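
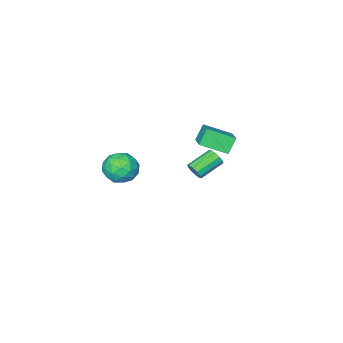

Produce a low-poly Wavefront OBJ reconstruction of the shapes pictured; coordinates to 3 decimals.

v -1.04 -1.318 3.198
v -1.679 -1.42 4.136
v -2.198 -0.221 2.528
v -2.838 -0.324 3.466
v -0.202 0.004 3.914
v -0.842 -0.099 4.852
v -1.361 1.1 3.244
v -2 0.998 4.182
v -2.525 -3.179 -1.231
v -2.276 -2.995 -0.705
v -3.807 -2.877 -0.023
v -4.055 -3.061 -0.549
v -2.346 -2.69 -0.915
v -3.876 -2.571 -0.232
v -2.484 -2.571 -1.245
v -4.014 -2.452 -0.563
v -2.637 -2.685 -1.57
v -4.168 -2.566 -0.887
v -2.748 -2.987 -1.765
v -4.279 -2.868 -1.083
v -2.773 -3.363 -1.757
v -4.304 -3.245 -1.075
v -2.704 -3.669 -1.548
v -4.234 -3.55 -0.865
v -2.566 -3.788 -1.217
v -4.096 -3.669 -0.535
v -2.412 -3.674 -0.893
v -3.943 -3.555 -0.21
v -2.301 -3.372 -0.697
v -3.832 -3.253 -0.015
v 3.048 -1.068 3.155
v 4.001 -0.626 3.371
v 3.839 -2.534 2.669
v 4.792 -2.092 2.885
v 4.118 -2.328 3.684
v 3.629 -1.422 3.985
v 4.211 -1.738 2.055
v 3.722 -0.832 2.356
v 4.72 -1.039 2.691
v 4.662 -1.404 3.697
v 3.178 -1.756 2.343
v 3.12 -2.121 3.349
v 3.455 -0.718 3.306
v 4.385 -2.442 2.734
v 3.989 -2.581 3.204
v 4.549 -2.321 3.331
v 3.236 -1.187 3.667
v 3.796 -0.926 3.793
v 3.865 -1.927 3.978
v 4.044 -2.234 2.247
v 4.604 -1.973 2.373
v 3.291 -0.839 2.709
v 3.851 -0.579 2.836
v 3.975 -1.233 2.062
v 4.438 -0.701 3.033
v 4.903 -1.563 2.747
v 4.561 -1.355 2.259
v 4.274 -0.822 2.436
v 4.404 -0.916 3.624
v 4.869 -1.777 3.339
v 4.472 -1.917 3.809
v 4.185 -1.384 3.985
v 4.826 -1.159 3.225
v 2.971 -1.383 2.701
v 3.436 -2.244 2.416
v 3.655 -1.776 2.055
v 3.368 -1.243 2.231
v 2.937 -1.597 3.293
v 3.402 -2.459 3.007
v 3.566 -2.338 3.604
v 3.279 -1.805 3.781
v 3.014 -2.001 2.815
f 2 4 1
f 5 2 1
f 1 4 3
f 3 5 1
f 2 8 4
f 6 2 5
f 6 8 2
f 4 8 3
f 7 5 3
f 3 8 7
f 7 6 5
f 8 6 7
f 10 9 13
f 10 13 11
f 11 13 14
f 11 14 12
f 13 9 15
f 13 15 14
f 14 15 16
f 14 16 12
f 15 9 17
f 15 17 16
f 16 17 18
f 16 18 12
f 17 9 19
f 17 19 18
f 18 19 20
f 18 20 12
f 19 9 21
f 19 21 20
f 20 21 22
f 20 22 12
f 21 9 23
f 21 23 22
f 22 23 24
f 22 24 12
f 23 9 25
f 23 25 24
f 24 25 26
f 24 26 12
f 25 9 27
f 25 27 26
f 26 27 28
f 26 28 12
f 27 9 29
f 27 29 28
f 28 29 30
f 28 30 12
f 29 9 10
f 29 10 30
f 30 10 11
f 30 11 12
f 31 68 47
f 68 42 71
f 47 71 36
f 68 71 47
f 31 47 43
f 47 36 48
f 43 48 32
f 47 48 43
f 31 43 52
f 43 32 53
f 52 53 38
f 43 53 52
f 31 52 64
f 52 38 67
f 64 67 41
f 52 67 64
f 31 64 68
f 64 41 72
f 68 72 42
f 64 72 68
f 32 48 59
f 48 36 62
f 59 62 40
f 48 62 59
f 36 71 49
f 71 42 70
f 49 70 35
f 71 70 49
f 42 72 69
f 72 41 65
f 69 65 33
f 72 65 69
f 41 67 66
f 67 38 54
f 66 54 37
f 67 54 66
f 38 53 58
f 53 32 55
f 58 55 39
f 53 55 58
f 34 60 46
f 60 40 61
f 46 61 35
f 60 61 46
f 34 46 44
f 46 35 45
f 44 45 33
f 46 45 44
f 34 44 51
f 44 33 50
f 51 50 37
f 44 50 51
f 34 51 56
f 51 37 57
f 56 57 39
f 51 57 56
f 34 56 60
f 56 39 63
f 60 63 40
f 56 63 60
f 35 61 49
f 61 40 62
f 49 62 36
f 61 62 49
f 33 45 69
f 45 35 70
f 69 70 42
f 45 70 69
f 37 50 66
f 50 33 65
f 66 65 41
f 50 65 66
f 39 57 58
f 57 37 54
f 58 54 38
f 57 54 58
f 40 63 59
f 63 39 55
f 59 55 32
f 63 55 59



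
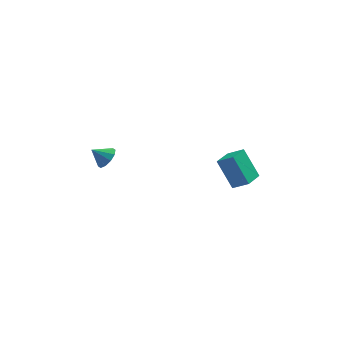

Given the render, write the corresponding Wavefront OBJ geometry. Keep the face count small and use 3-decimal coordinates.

v 4.218 0.416 -1.66
v 3.428 1.332 -0.042
v 3.361 0.825 -2.31
v 2.572 1.741 -0.692
v 4.948 1.519 -1.928
v 4.159 2.435 -0.31
v 4.092 1.928 -2.578
v 3.302 2.844 -0.96
v -3.546 1.73 0.058
v -3.121 1.4 0.595
v -4.374 1.81 0.762
v -3.054 1.864 0.621
v -3.175 2.277 0.432
v -3.437 2.481 0.1
v -3.741 2.398 -0.248
v -3.971 2.06 -0.479
v -4.038 1.595 -0.505
v -3.917 1.183 -0.317
v -3.655 0.979 0.015
v -3.351 1.062 0.364
f 2 4 1
f 5 2 1
f 1 4 3
f 3 5 1
f 2 8 4
f 6 2 5
f 6 8 2
f 4 8 3
f 7 5 3
f 3 8 7
f 7 6 5
f 8 6 7
f 10 9 12
f 10 12 11
f 12 9 13
f 12 13 11
f 13 9 14
f 13 14 11
f 14 9 15
f 14 15 11
f 15 9 16
f 15 16 11
f 16 9 17
f 16 17 11
f 17 9 18
f 17 18 11
f 18 9 19
f 18 19 11
f 19 9 20
f 19 20 11
f 20 9 10
f 20 10 11



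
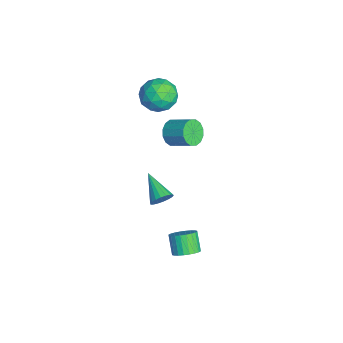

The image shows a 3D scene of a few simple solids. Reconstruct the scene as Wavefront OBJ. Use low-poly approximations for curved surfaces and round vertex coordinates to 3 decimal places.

v 0.829 0.566 -2.297
v 1.195 0.168 -1.823
v -0.829 0.034 -1.463
v 1.177 0.452 -1.677
v 1.09 0.76 -1.655
v 0.951 1.029 -1.759
v 0.787 1.206 -1.97
v 0.632 1.257 -2.246
v 0.516 1.171 -2.532
v 0.462 0.965 -2.771
v 0.48 0.68 -2.917
v 0.567 0.373 -2.939
v 0.706 0.103 -2.835
v 0.87 -0.074 -2.624
v 1.025 -0.125 -2.348
v 1.141 -0.038 -2.062
v 4.112 1.42 -3.836
v 4.593 0.907 -3.435
v 3.748 0.846 -2.502
v 3.268 1.36 -2.904
v 4.694 1.185 -3.324
v 3.849 1.124 -2.392
v 4.707 1.499 -3.292
v 3.862 1.438 -2.36
v 4.63 1.801 -3.343
v 3.785 1.741 -2.41
v 4.473 2.045 -3.469
v 3.629 1.985 -2.536
v 4.262 2.194 -3.65
v 3.417 2.134 -2.718
v 4.028 2.226 -3.861
v 3.183 2.165 -2.928
v 3.807 2.134 -4.067
v 2.962 2.074 -3.134
v 3.632 1.934 -4.238
v 2.787 1.873 -3.305
v 3.531 1.656 -4.348
v 2.686 1.595 -3.416
v 3.518 1.342 -4.38
v 2.673 1.281 -3.448
v 3.595 1.039 -4.33
v 2.75 0.979 -3.397
v 3.751 0.795 -4.204
v 2.907 0.735 -3.271
v 3.963 0.646 -4.022
v 3.118 0.586 -3.09
v 4.197 0.615 -3.812
v 3.352 0.554 -2.879
v 4.418 0.706 -3.606
v 3.573 0.646 -2.673
v -3.318 1.907 3.674
v -2.679 1.688 4.639
v -2.861 0.192 2.981
v -2.222 -0.027 3.946
v -3.396 0.035 4.018
v -3.678 1.095 4.447
v -1.862 0.785 3.173
v -2.144 1.845 3.602
v -1.779 0.994 4.329
v -2.727 0.53 4.852
v -2.813 1.35 2.768
v -3.761 0.886 3.291
v -3.039 1.948 4.217
v -2.501 -0.068 3.403
v -3.191 -0.032 3.445
v -2.816 -0.161 4.012
v -3.626 1.599 4.104
v -3.251 1.47 4.671
v -3.672 0.499 4.307
v -2.289 0.41 2.949
v -1.914 0.281 3.516
v -2.724 2.041 3.608
v -2.349 1.912 4.175
v -1.868 1.381 3.313
v -2.134 1.411 4.602
v -1.865 0.403 4.195
v -1.654 0.881 3.741
v -1.82 1.504 3.993
v -2.692 1.139 4.909
v -2.423 0.131 4.502
v -3.113 0.167 4.545
v -3.279 0.79 4.796
v -2.163 0.731 4.727
v -3.117 1.749 3.118
v -2.848 0.741 2.711
v -2.261 1.09 2.824
v -2.427 1.713 3.075
v -3.675 1.477 3.425
v -3.406 0.469 3.018
v -3.72 0.376 3.627
v -3.886 0.999 3.879
v -3.377 1.149 2.893
v -0.468 1.387 2.583
v 0.034 0.754 2.879
v 0.87 1.761 3.612
v 0.368 2.393 3.317
v 0.221 0.879 2.495
v 1.057 1.886 3.228
v 0.223 1.14 2.134
v 1.059 2.147 2.868
v 0.04 1.467 1.894
v 0.876 2.474 2.627
v -0.279 1.773 1.838
v 0.557 2.779 2.572
v -0.649 1.975 1.982
v 0.187 2.981 2.716
v -0.97 2.019 2.288
v -0.134 3.026 3.021
v -1.157 1.894 2.672
v -0.321 2.901 3.405
v -1.159 1.633 3.032
v -0.323 2.64 3.766
v -0.976 1.306 3.273
v -0.14 2.313 4.006
v -0.657 1.001 3.328
v 0.179 2.007 4.062
v -0.287 0.799 3.184
v 0.549 1.805 3.918
f 2 1 4
f 2 4 3
f 4 1 5
f 4 5 3
f 5 1 6
f 5 6 3
f 6 1 7
f 6 7 3
f 7 1 8
f 7 8 3
f 8 1 9
f 8 9 3
f 9 1 10
f 9 10 3
f 10 1 11
f 10 11 3
f 11 1 12
f 11 12 3
f 12 1 13
f 12 13 3
f 13 1 14
f 13 14 3
f 14 1 15
f 14 15 3
f 15 1 16
f 15 16 3
f 16 1 2
f 16 2 3
f 18 17 21
f 18 21 19
f 19 21 22
f 19 22 20
f 21 17 23
f 21 23 22
f 22 23 24
f 22 24 20
f 23 17 25
f 23 25 24
f 24 25 26
f 24 26 20
f 25 17 27
f 25 27 26
f 26 27 28
f 26 28 20
f 27 17 29
f 27 29 28
f 28 29 30
f 28 30 20
f 29 17 31
f 29 31 30
f 30 31 32
f 30 32 20
f 31 17 33
f 31 33 32
f 32 33 34
f 32 34 20
f 33 17 35
f 33 35 34
f 34 35 36
f 34 36 20
f 35 17 37
f 35 37 36
f 36 37 38
f 36 38 20
f 37 17 39
f 37 39 38
f 38 39 40
f 38 40 20
f 39 17 41
f 39 41 40
f 40 41 42
f 40 42 20
f 41 17 43
f 41 43 42
f 42 43 44
f 42 44 20
f 43 17 45
f 43 45 44
f 44 45 46
f 44 46 20
f 45 17 47
f 45 47 46
f 46 47 48
f 46 48 20
f 47 17 49
f 47 49 48
f 48 49 50
f 48 50 20
f 49 17 18
f 49 18 50
f 50 18 19
f 50 19 20
f 51 88 67
f 88 62 91
f 67 91 56
f 88 91 67
f 51 67 63
f 67 56 68
f 63 68 52
f 67 68 63
f 51 63 72
f 63 52 73
f 72 73 58
f 63 73 72
f 51 72 84
f 72 58 87
f 84 87 61
f 72 87 84
f 51 84 88
f 84 61 92
f 88 92 62
f 84 92 88
f 52 68 79
f 68 56 82
f 79 82 60
f 68 82 79
f 56 91 69
f 91 62 90
f 69 90 55
f 91 90 69
f 62 92 89
f 92 61 85
f 89 85 53
f 92 85 89
f 61 87 86
f 87 58 74
f 86 74 57
f 87 74 86
f 58 73 78
f 73 52 75
f 78 75 59
f 73 75 78
f 54 80 66
f 80 60 81
f 66 81 55
f 80 81 66
f 54 66 64
f 66 55 65
f 64 65 53
f 66 65 64
f 54 64 71
f 64 53 70
f 71 70 57
f 64 70 71
f 54 71 76
f 71 57 77
f 76 77 59
f 71 77 76
f 54 76 80
f 76 59 83
f 80 83 60
f 76 83 80
f 55 81 69
f 81 60 82
f 69 82 56
f 81 82 69
f 53 65 89
f 65 55 90
f 89 90 62
f 65 90 89
f 57 70 86
f 70 53 85
f 86 85 61
f 70 85 86
f 59 77 78
f 77 57 74
f 78 74 58
f 77 74 78
f 60 83 79
f 83 59 75
f 79 75 52
f 83 75 79
f 94 93 97
f 94 97 95
f 95 97 98
f 95 98 96
f 97 93 99
f 97 99 98
f 98 99 100
f 98 100 96
f 99 93 101
f 99 101 100
f 100 101 102
f 100 102 96
f 101 93 103
f 101 103 102
f 102 103 104
f 102 104 96
f 103 93 105
f 103 105 104
f 104 105 106
f 104 106 96
f 105 93 107
f 105 107 106
f 106 107 108
f 106 108 96
f 107 93 109
f 107 109 108
f 108 109 110
f 108 110 96
f 109 93 111
f 109 111 110
f 110 111 112
f 110 112 96
f 111 93 113
f 111 113 112
f 112 113 114
f 112 114 96
f 113 93 115
f 113 115 114
f 114 115 116
f 114 116 96
f 115 93 117
f 115 117 116
f 116 117 118
f 116 118 96
f 117 93 94
f 117 94 118
f 118 94 95
f 118 95 96



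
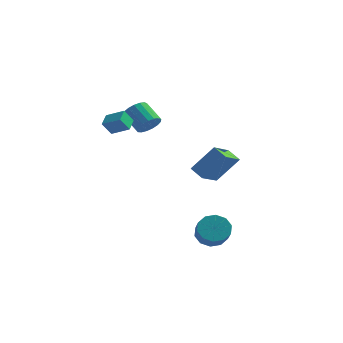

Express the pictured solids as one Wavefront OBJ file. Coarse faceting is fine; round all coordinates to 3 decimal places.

v -2.228 3.369 2.009
v -1.681 3.835 2.424
v -2.805 4.297 3.386
v -3.352 3.831 2.971
v -1.82 4.079 2.144
v -2.945 4.542 3.106
v -2.053 4.161 1.833
v -3.178 4.623 2.794
v -2.326 4.061 1.562
v -3.45 4.523 2.523
v -2.576 3.802 1.393
v -3.701 4.265 2.355
v -2.747 3.445 1.366
v -3.871 3.907 2.328
v -2.798 3.069 1.486
v -3.923 3.532 2.448
v -2.719 2.763 1.726
v -3.844 3.225 2.688
v -2.527 2.595 2.031
v -3.652 3.057 2.992
v -2.267 2.605 2.331
v -3.391 3.067 3.292
v -1.998 2.789 2.557
v -3.122 3.251 3.518
v -1.781 3.107 2.658
v -2.905 3.569 3.619
v -1.667 3.484 2.61
v -2.791 3.946 3.571
v 1.848 1.715 -0.979
v 1.005 2.037 -0.482
v 2.044 3.281 -1.662
v 1.201 3.603 -1.165
v 3.019 2.277 0.645
v 2.176 2.599 1.142
v 3.215 3.843 -0.038
v 2.372 4.165 0.459
v -2.052 -1.688 2.882
v -2.406 -2.129 3.683
v -2.221 -0.849 3.269
v -2.575 -1.289 4.07
v -0.945 -1.691 3.37
v -1.299 -2.131 4.171
v -1.114 -0.851 3.757
v -1.468 -1.292 4.558
v 3.576 -0.847 -4.011
v 4.338 -0.276 -3.888
v 4.926 -1.242 -3.045
v 4.164 -1.813 -3.169
v 3.943 -0.148 -3.465
v 4.53 -1.114 -2.622
v 3.407 -0.286 -3.251
v 3.994 -1.252 -2.408
v 2.936 -0.639 -3.327
v 3.523 -1.605 -2.484
v 2.71 -1.071 -3.665
v 3.297 -2.037 -2.822
v 2.814 -1.418 -4.135
v 3.402 -2.384 -3.292
v 3.21 -1.546 -4.558
v 3.797 -2.512 -3.715
v 3.746 -1.408 -4.772
v 4.333 -2.374 -3.929
v 4.217 -1.055 -4.696
v 4.804 -2.021 -3.853
v 4.443 -0.623 -4.358
v 5.03 -1.589 -3.515
f 2 1 5
f 2 5 3
f 3 5 6
f 3 6 4
f 5 1 7
f 5 7 6
f 6 7 8
f 6 8 4
f 7 1 9
f 7 9 8
f 8 9 10
f 8 10 4
f 9 1 11
f 9 11 10
f 10 11 12
f 10 12 4
f 11 1 13
f 11 13 12
f 12 13 14
f 12 14 4
f 13 1 15
f 13 15 14
f 14 15 16
f 14 16 4
f 15 1 17
f 15 17 16
f 16 17 18
f 16 18 4
f 17 1 19
f 17 19 18
f 18 19 20
f 18 20 4
f 19 1 21
f 19 21 20
f 20 21 22
f 20 22 4
f 21 1 23
f 21 23 22
f 22 23 24
f 22 24 4
f 23 1 25
f 23 25 24
f 24 25 26
f 24 26 4
f 25 1 27
f 25 27 26
f 26 27 28
f 26 28 4
f 27 1 2
f 27 2 28
f 28 2 3
f 28 3 4
f 30 32 29
f 33 30 29
f 29 32 31
f 31 33 29
f 30 36 32
f 34 30 33
f 34 36 30
f 32 36 31
f 35 33 31
f 31 36 35
f 35 34 33
f 36 34 35
f 38 40 37
f 41 38 37
f 37 40 39
f 39 41 37
f 38 44 40
f 42 38 41
f 42 44 38
f 40 44 39
f 43 41 39
f 39 44 43
f 43 42 41
f 44 42 43
f 46 45 49
f 46 49 47
f 47 49 50
f 47 50 48
f 49 45 51
f 49 51 50
f 50 51 52
f 50 52 48
f 51 45 53
f 51 53 52
f 52 53 54
f 52 54 48
f 53 45 55
f 53 55 54
f 54 55 56
f 54 56 48
f 55 45 57
f 55 57 56
f 56 57 58
f 56 58 48
f 57 45 59
f 57 59 58
f 58 59 60
f 58 60 48
f 59 45 61
f 59 61 60
f 60 61 62
f 60 62 48
f 61 45 63
f 61 63 62
f 62 63 64
f 62 64 48
f 63 45 65
f 63 65 64
f 64 65 66
f 64 66 48
f 65 45 46
f 65 46 66
f 66 46 47
f 66 47 48



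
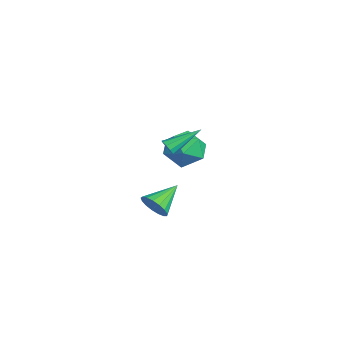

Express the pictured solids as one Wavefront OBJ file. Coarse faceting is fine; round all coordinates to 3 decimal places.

v -0.579 -1.295 1.517
v -0.304 -1.496 1.897
v -0.541 0.395 2.383
v -0.104 -1.389 1.678
v -0.086 -1.246 1.398
v -0.256 -1.121 1.163
v -0.549 -1.064 1.064
v -0.854 -1.095 1.137
v -1.054 -1.202 1.356
v -1.073 -1.345 1.636
v -0.903 -1.469 1.871
v -0.609 -1.527 1.97
v 3.086 -3.579 0.384
v 3.444 -3.783 1.046
v 2.554 -2.201 1.096
v 3.703 -3.587 0.861
v 3.82 -3.39 0.567
v 3.769 -3.236 0.23
v 3.562 -3.161 -0.071
v 3.245 -3.182 -0.267
v 2.892 -3.293 -0.315
v 2.583 -3.47 -0.202
v 2.39 -3.673 0.045
v 2.356 -3.853 0.37
v 2.489 -3.971 0.698
v 2.759 -4 0.954
v 3.104 -3.931 1.08
v -3.675 1.142 0.346
v -2.47 1.165 0.437
v -3.53 0.155 -1.337
v -2.325 0.178 -1.246
v -2.976 -0.489 -0.476
v -3.066 0.121 0.564
v -2.934 1.199 -1.464
v -3.024 1.809 -0.424
v -2.012 1.2 -0.682
v -2.038 0.157 -0.072
v -3.962 1.163 -0.828
v -3.988 0.12 -0.218
f 2 1 4
f 2 4 3
f 4 1 5
f 4 5 3
f 5 1 6
f 5 6 3
f 6 1 7
f 6 7 3
f 7 1 8
f 7 8 3
f 8 1 9
f 8 9 3
f 9 1 10
f 9 10 3
f 10 1 11
f 10 11 3
f 11 1 12
f 11 12 3
f 12 1 2
f 12 2 3
f 14 13 16
f 14 16 15
f 16 13 17
f 16 17 15
f 17 13 18
f 17 18 15
f 18 13 19
f 18 19 15
f 19 13 20
f 19 20 15
f 20 13 21
f 20 21 15
f 21 13 22
f 21 22 15
f 22 13 23
f 22 23 15
f 23 13 24
f 23 24 15
f 24 13 25
f 24 25 15
f 25 13 26
f 25 26 15
f 26 13 27
f 26 27 15
f 27 13 14
f 27 14 15
f 28 39 33
f 28 33 29
f 28 29 35
f 28 35 38
f 28 38 39
f 29 33 37
f 33 39 32
f 39 38 30
f 38 35 34
f 35 29 36
f 31 37 32
f 31 32 30
f 31 30 34
f 31 34 36
f 31 36 37
f 32 37 33
f 30 32 39
f 34 30 38
f 36 34 35
f 37 36 29



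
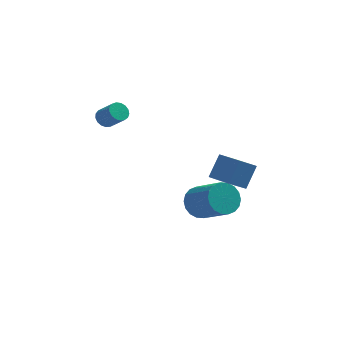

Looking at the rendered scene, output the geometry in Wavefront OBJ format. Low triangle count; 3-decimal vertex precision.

v 2.013 0.066 -4.361
v 2.777 0.71 -4.382
v 3.951 -0.641 -3.12
v 3.187 -1.286 -3.099
v 2.545 0.842 -4.025
v 3.72 -0.509 -2.764
v 2.209 0.82 -3.735
v 3.384 -0.531 -2.474
v 1.833 0.649 -3.568
v 3.008 -0.702 -2.307
v 1.493 0.362 -3.559
v 2.668 -0.989 -2.298
v 1.256 0.016 -3.708
v 2.431 -1.335 -2.447
v 1.169 -0.32 -3.987
v 2.344 -1.671 -2.726
v 1.249 -0.579 -4.34
v 2.423 -1.93 -3.078
v 1.48 -0.711 -4.696
v 2.655 -2.062 -3.435
v 1.816 -0.689 -4.986
v 2.991 -2.04 -3.725
v 2.192 -0.518 -5.153
v 3.367 -1.869 -3.892
v 2.532 -0.231 -5.162
v 3.707 -1.582 -3.901
v 2.769 0.115 -5.013
v 3.944 -1.236 -3.752
v 2.856 0.451 -4.734
v 4.031 -0.9 -3.473
v 3.27 -0.964 -2.094
v 2.383 -1.494 -1.34
v 3.817 -0.227 -0.932
v 2.929 -0.758 -0.178
v 4.211 -2.122 -1.802
v 3.323 -2.653 -1.048
v 4.757 -1.386 -0.64
v 3.87 -1.916 0.114
v -2.737 0.262 1.91
v -2.479 -0.048 1.479
v -1.765 -0.651 2.339
v -2.023 -0.342 2.77
v -2.316 0.181 1.504
v -1.602 -0.422 2.365
v -2.249 0.429 1.623
v -1.536 -0.174 2.483
v -2.294 0.638 1.807
v -1.581 0.035 2.667
v -2.441 0.761 2.015
v -1.727 0.158 2.875
v -2.655 0.77 2.198
v -1.942 0.167 3.059
v -2.888 0.662 2.316
v -2.175 0.059 3.176
v -3.086 0.462 2.341
v -2.373 -0.141 3.201
v -3.205 0.217 2.267
v -2.491 -0.386 3.127
v -3.216 -0.019 2.111
v -2.502 -0.622 2.971
v -3.117 -0.19 1.909
v -2.403 -0.793 2.769
v -2.931 -0.257 1.707
v -2.218 -0.86 2.568
v -2.701 -0.206 1.552
v -1.987 -0.809 2.412
f 2 1 5
f 2 5 3
f 3 5 6
f 3 6 4
f 5 1 7
f 5 7 6
f 6 7 8
f 6 8 4
f 7 1 9
f 7 9 8
f 8 9 10
f 8 10 4
f 9 1 11
f 9 11 10
f 10 11 12
f 10 12 4
f 11 1 13
f 11 13 12
f 12 13 14
f 12 14 4
f 13 1 15
f 13 15 14
f 14 15 16
f 14 16 4
f 15 1 17
f 15 17 16
f 16 17 18
f 16 18 4
f 17 1 19
f 17 19 18
f 18 19 20
f 18 20 4
f 19 1 21
f 19 21 20
f 20 21 22
f 20 22 4
f 21 1 23
f 21 23 22
f 22 23 24
f 22 24 4
f 23 1 25
f 23 25 24
f 24 25 26
f 24 26 4
f 25 1 27
f 25 27 26
f 26 27 28
f 26 28 4
f 27 1 29
f 27 29 28
f 28 29 30
f 28 30 4
f 29 1 2
f 29 2 30
f 30 2 3
f 30 3 4
f 32 34 31
f 35 32 31
f 31 34 33
f 33 35 31
f 32 38 34
f 36 32 35
f 36 38 32
f 34 38 33
f 37 35 33
f 33 38 37
f 37 36 35
f 38 36 37
f 40 39 43
f 40 43 41
f 41 43 44
f 41 44 42
f 43 39 45
f 43 45 44
f 44 45 46
f 44 46 42
f 45 39 47
f 45 47 46
f 46 47 48
f 46 48 42
f 47 39 49
f 47 49 48
f 48 49 50
f 48 50 42
f 49 39 51
f 49 51 50
f 50 51 52
f 50 52 42
f 51 39 53
f 51 53 52
f 52 53 54
f 52 54 42
f 53 39 55
f 53 55 54
f 54 55 56
f 54 56 42
f 55 39 57
f 55 57 56
f 56 57 58
f 56 58 42
f 57 39 59
f 57 59 58
f 58 59 60
f 58 60 42
f 59 39 61
f 59 61 60
f 60 61 62
f 60 62 42
f 61 39 63
f 61 63 62
f 62 63 64
f 62 64 42
f 63 39 65
f 63 65 64
f 64 65 66
f 64 66 42
f 65 39 40
f 65 40 66
f 66 40 41
f 66 41 42



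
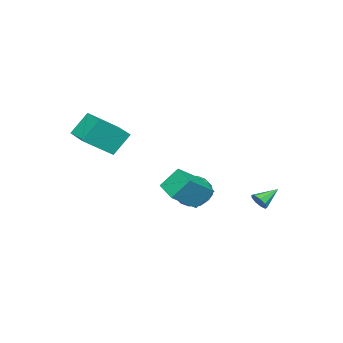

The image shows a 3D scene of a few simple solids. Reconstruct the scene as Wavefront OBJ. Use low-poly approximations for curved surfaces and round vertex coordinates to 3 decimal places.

v -1.511 -0.561 -1.535
v -0.761 -1.332 -1.829
v -2.799 -1.488 -2.391
v -2.049 -2.259 -2.685
v -2.352 -2.154 -1.618
v -1.556 -1.582 -1.088
v -2.004 -1.238 -3.132
v -1.208 -0.666 -2.602
v -1.066 -1.75 -2.816
v -1.281 -2.316 -1.88
v -2.279 -0.504 -2.34
v -2.494 -1.07 -1.404
v -1.023 -0.865 -1.606
v -2.537 -1.955 -2.614
v -2.715 -1.893 -1.986
v -2.274 -2.346 -2.159
v -1.49 -1.012 -1.171
v -1.049 -1.465 -1.344
v -1.984 -1.949 -1.22
v -2.511 -1.355 -2.876
v -2.07 -1.808 -3.049
v -1.286 -0.474 -2.061
v -0.845 -0.927 -2.234
v -1.576 -0.871 -3
v -0.761 -1.564 -2.359
v -1.519 -2.109 -2.863
v -1.492 -1.509 -3.125
v -1.024 -1.172 -2.814
v -0.888 -1.897 -1.809
v -1.645 -2.442 -2.313
v -1.823 -2.38 -1.686
v -1.355 -2.044 -1.374
v -1.067 -2.143 -2.39
v -1.915 -0.378 -1.907
v -2.672 -0.923 -2.411
v -2.205 -0.776 -2.846
v -1.737 -0.44 -2.534
v -2.041 -0.711 -1.357
v -2.799 -1.256 -1.861
v -2.536 -1.648 -1.406
v -2.068 -1.311 -1.095
v -2.493 -0.677 -1.83
v -0.522 -1.24 -1.991
v 0.91 -1.871 -0.914
v -1.042 -0.473 -0.85
v 0.391 -1.103 0.227
v 0.269 -0.117 -2.387
v 1.702 -0.747 -1.31
v -0.25 0.651 -1.246
v 1.182 0.02 -0.169
v 2.319 -3.438 3.299
v 3.71 -4.368 4.5
v 3.193 -2.221 3.229
v 4.584 -3.151 4.431
v 3.016 -4.009 2.049
v 4.407 -4.939 3.251
v 3.89 -2.792 1.98
v 5.281 -3.722 3.181
v -0.835 2.884 -1.759
v -0.453 3.126 -1.396
v -1.825 3.456 -1.101
v -0.519 3.367 -1.704
v -0.732 3.382 -2.038
v -0.994 3.164 -2.242
v -1.181 2.814 -2.22
v -1.206 2.498 -1.982
v -1.058 2.361 -1.64
v -0.805 2.47 -1.354
v -0.566 2.771 -1.258
f 1 38 17
f 38 12 41
f 17 41 6
f 38 41 17
f 1 17 13
f 17 6 18
f 13 18 2
f 17 18 13
f 1 13 22
f 13 2 23
f 22 23 8
f 13 23 22
f 1 22 34
f 22 8 37
f 34 37 11
f 22 37 34
f 1 34 38
f 34 11 42
f 38 42 12
f 34 42 38
f 2 18 29
f 18 6 32
f 29 32 10
f 18 32 29
f 6 41 19
f 41 12 40
f 19 40 5
f 41 40 19
f 12 42 39
f 42 11 35
f 39 35 3
f 42 35 39
f 11 37 36
f 37 8 24
f 36 24 7
f 37 24 36
f 8 23 28
f 23 2 25
f 28 25 9
f 23 25 28
f 4 30 16
f 30 10 31
f 16 31 5
f 30 31 16
f 4 16 14
f 16 5 15
f 14 15 3
f 16 15 14
f 4 14 21
f 14 3 20
f 21 20 7
f 14 20 21
f 4 21 26
f 21 7 27
f 26 27 9
f 21 27 26
f 4 26 30
f 26 9 33
f 30 33 10
f 26 33 30
f 5 31 19
f 31 10 32
f 19 32 6
f 31 32 19
f 3 15 39
f 15 5 40
f 39 40 12
f 15 40 39
f 7 20 36
f 20 3 35
f 36 35 11
f 20 35 36
f 9 27 28
f 27 7 24
f 28 24 8
f 27 24 28
f 10 33 29
f 33 9 25
f 29 25 2
f 33 25 29
f 44 46 43
f 47 44 43
f 43 46 45
f 45 47 43
f 44 50 46
f 48 44 47
f 48 50 44
f 46 50 45
f 49 47 45
f 45 50 49
f 49 48 47
f 50 48 49
f 52 54 51
f 55 52 51
f 51 54 53
f 53 55 51
f 52 58 54
f 56 52 55
f 56 58 52
f 54 58 53
f 57 55 53
f 53 58 57
f 57 56 55
f 58 56 57
f 60 59 62
f 60 62 61
f 62 59 63
f 62 63 61
f 63 59 64
f 63 64 61
f 64 59 65
f 64 65 61
f 65 59 66
f 65 66 61
f 66 59 67
f 66 67 61
f 67 59 68
f 67 68 61
f 68 59 69
f 68 69 61
f 69 59 60
f 69 60 61



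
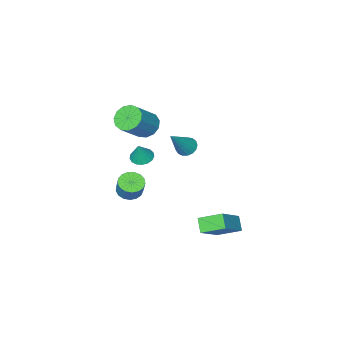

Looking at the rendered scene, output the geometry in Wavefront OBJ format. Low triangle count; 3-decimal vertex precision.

v 0.073 3.293 -4.919
v -0.226 2.714 -4.299
v -0.694 4.274 -4.373
v -0.993 3.695 -3.752
v 1.593 3.805 -3.708
v 1.294 3.226 -3.087
v 0.826 4.786 -3.161
v 0.527 4.207 -2.541
v -1.656 -1.258 -1.481
v -1.241 -1.615 -1.772
v -0.364 -0.982 0.021
v -1.183 -1.342 -1.872
v -1.233 -1.05 -1.883
v -1.38 -0.805 -1.802
v -1.59 -0.664 -1.647
v -1.815 -0.659 -1.454
v -2.004 -0.792 -1.267
v -2.113 -1.031 -1.129
v -2.118 -1.322 -1.072
v -2.016 -1.598 -1.108
v -1.832 -1.797 -1.23
v -1.608 -1.872 -1.409
v -1.395 -1.806 -1.605
v 0.685 -1.655 0.971
v 1.058 -1.131 0.463
v 2.368 -0.9 1.66
v 1.995 -1.425 2.169
v 0.773 -0.878 0.725
v 2.083 -0.647 1.923
v 0.461 -0.872 1.065
v 1.771 -0.641 2.263
v 0.22 -1.115 1.376
v 1.53 -0.884 2.574
v 0.126 -1.529 1.558
v 1.436 -1.298 2.756
v 0.21 -1.983 1.554
v 1.52 -1.753 2.751
v 0.445 -2.334 1.364
v 1.755 -2.103 2.562
v 0.756 -2.469 1.05
v 2.066 -2.238 2.248
v 1.044 -2.345 0.711
v 2.354 -2.114 1.909
v 1.219 -2.003 0.454
v 2.529 -1.772 1.652
v 1.224 -1.55 0.362
v 2.534 -1.319 1.56
v -0.084 -2.99 -2.493
v 0.289 -2.506 -2.715
v 0.304 -2.79 -1.407
v 0.021 -2.366 -2.645
v -0.272 -2.369 -2.539
v -0.522 -2.514 -2.424
v -0.671 -2.768 -2.324
v -0.686 -3.073 -2.262
v -0.563 -3.358 -2.254
v -0.33 -3.56 -2.3
v -0.041 -3.63 -2.391
v 0.238 -3.554 -2.504
v 0.444 -3.349 -2.616
v 0.528 -3.061 -2.699
v 0.473 -2.757 -2.735
v 2.243 -1.04 -2.935
v 2.662 -1.575 -2.768
v 2.896 -1.096 -1.818
v 2.477 -0.56 -1.985
v 2.865 -1.361 -2.926
v 3.099 -0.881 -1.976
v 2.926 -1.073 -3.087
v 3.16 -0.593 -2.136
v 2.83 -0.778 -3.212
v 3.064 -0.298 -2.262
v 2.6 -0.542 -3.274
v 2.834 -0.062 -2.324
v 2.288 -0.421 -3.259
v 2.522 0.059 -2.308
v 1.966 -0.441 -3.169
v 2.2 0.039 -2.219
v 1.707 -0.599 -3.026
v 1.941 -0.119 -2.075
v 1.571 -0.857 -2.862
v 1.805 -0.378 -1.911
v 1.589 -1.158 -2.715
v 1.823 -0.678 -1.764
v 1.757 -1.431 -2.618
v 1.991 -0.952 -1.668
v 2.036 -1.615 -2.594
v 2.27 -1.135 -1.644
v 2.363 -1.667 -2.648
v 2.597 -1.187 -1.698
f 2 4 1
f 5 2 1
f 1 4 3
f 3 5 1
f 2 8 4
f 6 2 5
f 6 8 2
f 4 8 3
f 7 5 3
f 3 8 7
f 7 6 5
f 8 6 7
f 10 9 12
f 10 12 11
f 12 9 13
f 12 13 11
f 13 9 14
f 13 14 11
f 14 9 15
f 14 15 11
f 15 9 16
f 15 16 11
f 16 9 17
f 16 17 11
f 17 9 18
f 17 18 11
f 18 9 19
f 18 19 11
f 19 9 20
f 19 20 11
f 20 9 21
f 20 21 11
f 21 9 22
f 21 22 11
f 22 9 23
f 22 23 11
f 23 9 10
f 23 10 11
f 25 24 28
f 25 28 26
f 26 28 29
f 26 29 27
f 28 24 30
f 28 30 29
f 29 30 31
f 29 31 27
f 30 24 32
f 30 32 31
f 31 32 33
f 31 33 27
f 32 24 34
f 32 34 33
f 33 34 35
f 33 35 27
f 34 24 36
f 34 36 35
f 35 36 37
f 35 37 27
f 36 24 38
f 36 38 37
f 37 38 39
f 37 39 27
f 38 24 40
f 38 40 39
f 39 40 41
f 39 41 27
f 40 24 42
f 40 42 41
f 41 42 43
f 41 43 27
f 42 24 44
f 42 44 43
f 43 44 45
f 43 45 27
f 44 24 46
f 44 46 45
f 45 46 47
f 45 47 27
f 46 24 25
f 46 25 47
f 47 25 26
f 47 26 27
f 49 48 51
f 49 51 50
f 51 48 52
f 51 52 50
f 52 48 53
f 52 53 50
f 53 48 54
f 53 54 50
f 54 48 55
f 54 55 50
f 55 48 56
f 55 56 50
f 56 48 57
f 56 57 50
f 57 48 58
f 57 58 50
f 58 48 59
f 58 59 50
f 59 48 60
f 59 60 50
f 60 48 61
f 60 61 50
f 61 48 62
f 61 62 50
f 62 48 49
f 62 49 50
f 64 63 67
f 64 67 65
f 65 67 68
f 65 68 66
f 67 63 69
f 67 69 68
f 68 69 70
f 68 70 66
f 69 63 71
f 69 71 70
f 70 71 72
f 70 72 66
f 71 63 73
f 71 73 72
f 72 73 74
f 72 74 66
f 73 63 75
f 73 75 74
f 74 75 76
f 74 76 66
f 75 63 77
f 75 77 76
f 76 77 78
f 76 78 66
f 77 63 79
f 77 79 78
f 78 79 80
f 78 80 66
f 79 63 81
f 79 81 80
f 80 81 82
f 80 82 66
f 81 63 83
f 81 83 82
f 82 83 84
f 82 84 66
f 83 63 85
f 83 85 84
f 84 85 86
f 84 86 66
f 85 63 87
f 85 87 86
f 86 87 88
f 86 88 66
f 87 63 89
f 87 89 88
f 88 89 90
f 88 90 66
f 89 63 64
f 89 64 90
f 90 64 65
f 90 65 66



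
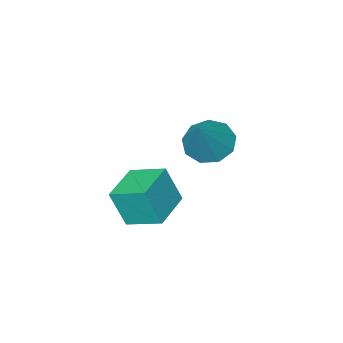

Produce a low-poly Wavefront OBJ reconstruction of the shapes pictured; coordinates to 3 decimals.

v 1.296 -0.28 -3.838
v 1.607 -0.623 -2.666
v 0.822 0.706 -3.424
v 1.133 0.363 -2.252
v 2.467 0.337 -3.968
v 2.778 -0.006 -2.796
v 1.993 1.323 -3.554
v 2.304 0.98 -2.382
v -1.214 -0.656 -2.688
v -0.547 -0.896 -3.058
v -0.306 -0.064 -1.432
v -0.671 -0.385 -3.209
v -1.049 -0.001 -3.117
v -1.504 0.077 -2.824
v -1.824 -0.188 -2.468
v -1.859 -0.672 -2.215
v -1.592 -1.148 -2.184
v -1.148 -1.395 -2.388
v -0.736 -1.295 -2.734
f 2 4 1
f 5 2 1
f 1 4 3
f 3 5 1
f 2 8 4
f 6 2 5
f 6 8 2
f 4 8 3
f 7 5 3
f 3 8 7
f 7 6 5
f 8 6 7
f 10 9 12
f 10 12 11
f 12 9 13
f 12 13 11
f 13 9 14
f 13 14 11
f 14 9 15
f 14 15 11
f 15 9 16
f 15 16 11
f 16 9 17
f 16 17 11
f 17 9 18
f 17 18 11
f 18 9 19
f 18 19 11
f 19 9 10
f 19 10 11



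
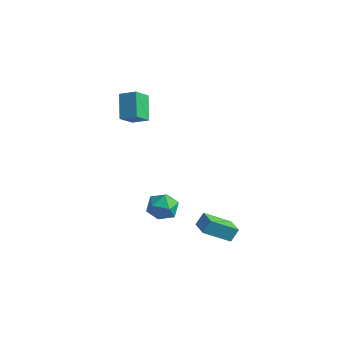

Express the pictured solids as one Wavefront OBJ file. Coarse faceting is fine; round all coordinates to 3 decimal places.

v -4.516 3.89 4.14
v -3.567 4.161 4.581
v -4.371 4.872 3.225
v -3.422 5.143 3.666
v -3.718 2.797 3.094
v -2.769 3.068 3.535
v -3.573 3.779 2.179
v -2.624 4.05 2.62
v 2.313 2.025 -3.365
v 2.493 2.54 -2.637
v 1.397 2.693 -3.612
v 1.577 3.208 -2.884
v 3.423 3.152 -4.436
v 3.603 3.667 -3.708
v 2.507 3.82 -4.683
v 2.687 4.335 -3.955
v -1.594 3.138 -3.677
v -0.654 3.489 -3.788
v -1.046 1.991 -2.652
v -0.106 2.342 -2.763
v -0.795 2.893 -2.274
v -1.135 3.602 -2.907
v -0.565 1.878 -3.533
v -0.905 2.587 -4.166
v -0.018 2.71 -3.699
v -0.161 3.337 -2.921
v -1.539 2.143 -3.519
v -1.682 2.77 -2.741
f 2 4 1
f 5 2 1
f 1 4 3
f 3 5 1
f 2 8 4
f 6 2 5
f 6 8 2
f 4 8 3
f 7 5 3
f 3 8 7
f 7 6 5
f 8 6 7
f 10 12 9
f 13 10 9
f 9 12 11
f 11 13 9
f 10 16 12
f 14 10 13
f 14 16 10
f 12 16 11
f 15 13 11
f 11 16 15
f 15 14 13
f 16 14 15
f 17 28 22
f 17 22 18
f 17 18 24
f 17 24 27
f 17 27 28
f 18 22 26
f 22 28 21
f 28 27 19
f 27 24 23
f 24 18 25
f 20 26 21
f 20 21 19
f 20 19 23
f 20 23 25
f 20 25 26
f 21 26 22
f 19 21 28
f 23 19 27
f 25 23 24
f 26 25 18



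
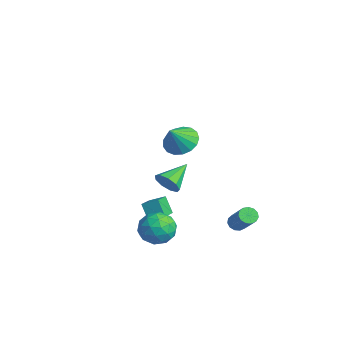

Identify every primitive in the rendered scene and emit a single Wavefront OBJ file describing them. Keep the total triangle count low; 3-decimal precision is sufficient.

v 2.935 2.414 -4.46
v 3.278 2.066 -4.808
v 4.709 2.039 -3.368
v 4.365 2.386 -3.02
v 3.359 2.386 -4.883
v 4.79 2.358 -3.443
v 3.306 2.714 -4.823
v 4.737 2.687 -3.383
v 3.134 2.947 -4.648
v 4.565 2.92 -3.208
v 2.899 3.011 -4.413
v 4.33 2.983 -2.974
v 2.676 2.885 -4.194
v 4.107 2.857 -2.754
v 2.534 2.609 -4.058
v 3.965 2.582 -2.618
v 2.52 2.272 -4.05
v 3.951 2.244 -2.611
v 2.637 1.979 -4.172
v 4.068 1.952 -2.733
v 2.849 1.825 -4.386
v 4.28 1.797 -2.946
v 3.088 1.857 -4.623
v 4.519 1.83 -3.183
v 3.025 -2.262 -2.558
v 4.184 -2.111 -2.413
v 3.356 -3.869 -3.527
v 4.515 -3.718 -3.382
v 3.836 -3.984 -2.457
v 3.632 -2.991 -1.859
v 3.908 -2.989 -4.081
v 3.704 -1.996 -3.483
v 4.73 -2.56 -3.355
v 4.685 -3.175 -2.351
v 2.855 -2.805 -3.589
v 2.81 -3.42 -2.585
v 3.576 -2.045 -2.4
v 3.964 -3.935 -3.54
v 3.565 -4.091 -2.996
v 4.247 -4.002 -2.911
v 3.251 -2.563 -2.074
v 3.932 -2.474 -1.989
v 3.727 -3.574 -2.015
v 3.608 -3.506 -3.951
v 4.289 -3.417 -3.866
v 3.293 -1.978 -3.029
v 3.975 -1.889 -2.944
v 3.813 -2.406 -3.925
v 4.578 -2.221 -2.869
v 4.772 -3.165 -3.439
v 4.416 -2.737 -3.85
v 4.295 -2.153 -3.498
v 4.551 -2.582 -2.279
v 4.746 -3.526 -2.849
v 4.347 -3.683 -2.305
v 4.227 -3.099 -1.953
v 4.872 -2.846 -2.833
v 2.794 -2.454 -3.091
v 2.989 -3.398 -3.661
v 3.313 -2.881 -3.987
v 3.193 -2.297 -3.635
v 2.768 -2.815 -2.501
v 2.962 -3.759 -3.071
v 3.245 -3.827 -2.442
v 3.124 -3.243 -2.09
v 2.668 -3.134 -3.107
v 1.407 -2.451 -3.889
v 0.744 -2.591 -2.839
v 0.382 -1.504 -4.411
v -0.282 -1.644 -3.361
v 1.922 -1.656 -3.459
v 1.258 -1.796 -2.409
v 0.896 -0.709 -3.981
v 0.233 -0.849 -2.931
v -2.026 0.286 -3.384
v -1.697 0.795 -4.075
v -2.754 1.934 -2.516
v -2.282 0.606 -4.207
v -2.748 0.267 -3.954
v -2.876 -0.063 -3.433
v -2.606 -0.23 -2.89
v -2.065 -0.156 -2.577
v -1.505 0.126 -2.642
v -1.19 0.482 -3.054
v -1.265 0.746 -3.62
v 3.272 -1.312 3.378
v 4.214 -0.785 3.411
v 3.728 -2.208 4.622
v 3.907 -0.509 3.722
v 3.454 -0.418 3.955
v 2.96 -0.531 4.055
v 2.537 -0.823 4
v 2.282 -1.227 3.802
v 2.254 -1.651 3.507
v 2.459 -1.997 3.183
v 2.851 -2.186 2.903
v 3.338 -2.175 2.732
v 3.811 -1.967 2.709
v 4.16 -1.608 2.839
v 4.305 -1.182 3.092
f 2 1 5
f 2 5 3
f 3 5 6
f 3 6 4
f 5 1 7
f 5 7 6
f 6 7 8
f 6 8 4
f 7 1 9
f 7 9 8
f 8 9 10
f 8 10 4
f 9 1 11
f 9 11 10
f 10 11 12
f 10 12 4
f 11 1 13
f 11 13 12
f 12 13 14
f 12 14 4
f 13 1 15
f 13 15 14
f 14 15 16
f 14 16 4
f 15 1 17
f 15 17 16
f 16 17 18
f 16 18 4
f 17 1 19
f 17 19 18
f 18 19 20
f 18 20 4
f 19 1 21
f 19 21 20
f 20 21 22
f 20 22 4
f 21 1 23
f 21 23 22
f 22 23 24
f 22 24 4
f 23 1 2
f 23 2 24
f 24 2 3
f 24 3 4
f 25 62 41
f 62 36 65
f 41 65 30
f 62 65 41
f 25 41 37
f 41 30 42
f 37 42 26
f 41 42 37
f 25 37 46
f 37 26 47
f 46 47 32
f 37 47 46
f 25 46 58
f 46 32 61
f 58 61 35
f 46 61 58
f 25 58 62
f 58 35 66
f 62 66 36
f 58 66 62
f 26 42 53
f 42 30 56
f 53 56 34
f 42 56 53
f 30 65 43
f 65 36 64
f 43 64 29
f 65 64 43
f 36 66 63
f 66 35 59
f 63 59 27
f 66 59 63
f 35 61 60
f 61 32 48
f 60 48 31
f 61 48 60
f 32 47 52
f 47 26 49
f 52 49 33
f 47 49 52
f 28 54 40
f 54 34 55
f 40 55 29
f 54 55 40
f 28 40 38
f 40 29 39
f 38 39 27
f 40 39 38
f 28 38 45
f 38 27 44
f 45 44 31
f 38 44 45
f 28 45 50
f 45 31 51
f 50 51 33
f 45 51 50
f 28 50 54
f 50 33 57
f 54 57 34
f 50 57 54
f 29 55 43
f 55 34 56
f 43 56 30
f 55 56 43
f 27 39 63
f 39 29 64
f 63 64 36
f 39 64 63
f 31 44 60
f 44 27 59
f 60 59 35
f 44 59 60
f 33 51 52
f 51 31 48
f 52 48 32
f 51 48 52
f 34 57 53
f 57 33 49
f 53 49 26
f 57 49 53
f 68 70 67
f 71 68 67
f 67 70 69
f 69 71 67
f 68 74 70
f 72 68 71
f 72 74 68
f 70 74 69
f 73 71 69
f 69 74 73
f 73 72 71
f 74 72 73
f 76 75 78
f 76 78 77
f 78 75 79
f 78 79 77
f 79 75 80
f 79 80 77
f 80 75 81
f 80 81 77
f 81 75 82
f 81 82 77
f 82 75 83
f 82 83 77
f 83 75 84
f 83 84 77
f 84 75 85
f 84 85 77
f 85 75 76
f 85 76 77
f 87 86 89
f 87 89 88
f 89 86 90
f 89 90 88
f 90 86 91
f 90 91 88
f 91 86 92
f 91 92 88
f 92 86 93
f 92 93 88
f 93 86 94
f 93 94 88
f 94 86 95
f 94 95 88
f 95 86 96
f 95 96 88
f 96 86 97
f 96 97 88
f 97 86 98
f 97 98 88
f 98 86 99
f 98 99 88
f 99 86 100
f 99 100 88
f 100 86 87
f 100 87 88



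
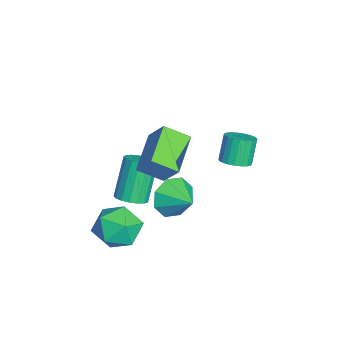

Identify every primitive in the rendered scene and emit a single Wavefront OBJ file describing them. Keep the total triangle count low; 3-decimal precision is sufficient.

v -0.053 -1.51 -1.728
v 0.485 -1.891 -1.371
v -0.448 -1.471 0.485
v -0.987 -1.09 0.128
v 0.611 -1.555 -1.384
v -0.322 -1.135 0.473
v 0.585 -1.209 -1.475
v -0.348 -0.789 0.381
v 0.413 -0.932 -1.624
v -0.52 -0.512 0.232
v 0.134 -0.787 -1.798
v -0.8 -0.367 0.059
v -0.188 -0.808 -1.955
v -1.122 -0.388 -0.098
v -0.479 -0.989 -2.06
v -1.413 -0.57 -0.204
v -0.673 -1.29 -2.089
v -1.606 -0.871 -0.233
v -0.724 -1.641 -2.036
v -1.658 -1.222 -0.18
v -0.622 -1.963 -1.912
v -1.556 -1.543 -0.056
v -0.39 -2.18 -1.746
v -1.323 -1.76 0.11
v -0.08 -2.244 -1.576
v -1.014 -1.824 0.281
v 0.236 -2.139 -1.441
v -0.698 -1.72 0.416
v -1.662 2.943 -0.626
v -1.149 3.442 -0.48
v -1.725 3.675 0.752
v -2.238 3.177 0.606
v -1.364 3.61 -0.613
v -1.941 3.843 0.619
v -1.631 3.663 -0.748
v -2.207 3.896 0.484
v -1.903 3.591 -0.861
v -2.48 3.824 0.37
v -2.133 3.407 -0.935
v -2.71 3.641 0.297
v -2.282 3.144 -0.954
v -2.859 3.377 0.278
v -2.324 2.845 -0.917
v -2.9 3.078 0.315
v -2.251 2.564 -0.83
v -2.827 2.797 0.402
v -2.076 2.348 -0.707
v -2.653 2.581 0.525
v -1.83 2.235 -0.571
v -2.406 2.468 0.661
v -1.554 2.245 -0.443
v -2.131 2.478 0.789
v -1.297 2.375 -0.348
v -1.874 2.608 0.884
v -1.103 2.604 -0.3
v -1.68 2.837 0.931
v -1.006 2.891 -0.309
v -1.583 3.125 0.923
v -1.022 3.188 -0.373
v -1.599 3.421 0.859
v 1.896 -1.527 -0.893
v 2.645 -1.328 -1.766
v 3.155 -2.672 -0.074
v 3.904 -2.473 -0.947
v 3.647 -1.62 -0.192
v 2.869 -0.913 -0.699
v 2.931 -3.087 -1.141
v 2.153 -2.38 -1.648
v 3.284 -2.292 -1.919
v 3.727 -1.385 -1.333
v 2.073 -2.615 -0.507
v 2.516 -1.708 0.079
v 1.382 0.293 -0.33
v 2.022 -0.064 -1.068
v 2.378 1.087 0.15
v 1.619 0.582 -1.3
v 1.078 1.059 -0.964
v 0.714 1.087 -0.256
v 0.742 0.65 0.408
v 1.145 0.005 0.641
v 1.687 -0.472 0.305
v 2.05 -0.5 -0.403
v 2.095 -1.22 2.087
v 0.295 -0.725 2.803
v 2.138 -0.103 1.423
v 0.337 0.392 2.139
v 2.703 -0.592 3.181
v 0.902 -0.097 3.897
v 2.745 0.525 2.517
v 0.945 1.02 3.233
f 2 1 5
f 2 5 3
f 3 5 6
f 3 6 4
f 5 1 7
f 5 7 6
f 6 7 8
f 6 8 4
f 7 1 9
f 7 9 8
f 8 9 10
f 8 10 4
f 9 1 11
f 9 11 10
f 10 11 12
f 10 12 4
f 11 1 13
f 11 13 12
f 12 13 14
f 12 14 4
f 13 1 15
f 13 15 14
f 14 15 16
f 14 16 4
f 15 1 17
f 15 17 16
f 16 17 18
f 16 18 4
f 17 1 19
f 17 19 18
f 18 19 20
f 18 20 4
f 19 1 21
f 19 21 20
f 20 21 22
f 20 22 4
f 21 1 23
f 21 23 22
f 22 23 24
f 22 24 4
f 23 1 25
f 23 25 24
f 24 25 26
f 24 26 4
f 25 1 27
f 25 27 26
f 26 27 28
f 26 28 4
f 27 1 2
f 27 2 28
f 28 2 3
f 28 3 4
f 30 29 33
f 30 33 31
f 31 33 34
f 31 34 32
f 33 29 35
f 33 35 34
f 34 35 36
f 34 36 32
f 35 29 37
f 35 37 36
f 36 37 38
f 36 38 32
f 37 29 39
f 37 39 38
f 38 39 40
f 38 40 32
f 39 29 41
f 39 41 40
f 40 41 42
f 40 42 32
f 41 29 43
f 41 43 42
f 42 43 44
f 42 44 32
f 43 29 45
f 43 45 44
f 44 45 46
f 44 46 32
f 45 29 47
f 45 47 46
f 46 47 48
f 46 48 32
f 47 29 49
f 47 49 48
f 48 49 50
f 48 50 32
f 49 29 51
f 49 51 50
f 50 51 52
f 50 52 32
f 51 29 53
f 51 53 52
f 52 53 54
f 52 54 32
f 53 29 55
f 53 55 54
f 54 55 56
f 54 56 32
f 55 29 57
f 55 57 56
f 56 57 58
f 56 58 32
f 57 29 59
f 57 59 58
f 58 59 60
f 58 60 32
f 59 29 30
f 59 30 60
f 60 30 31
f 60 31 32
f 61 72 66
f 61 66 62
f 61 62 68
f 61 68 71
f 61 71 72
f 62 66 70
f 66 72 65
f 72 71 63
f 71 68 67
f 68 62 69
f 64 70 65
f 64 65 63
f 64 63 67
f 64 67 69
f 64 69 70
f 65 70 66
f 63 65 72
f 67 63 71
f 69 67 68
f 70 69 62
f 74 73 76
f 74 76 75
f 76 73 77
f 76 77 75
f 77 73 78
f 77 78 75
f 78 73 79
f 78 79 75
f 79 73 80
f 79 80 75
f 80 73 81
f 80 81 75
f 81 73 82
f 81 82 75
f 82 73 74
f 82 74 75
f 84 86 83
f 87 84 83
f 83 86 85
f 85 87 83
f 84 90 86
f 88 84 87
f 88 90 84
f 86 90 85
f 89 87 85
f 85 90 89
f 89 88 87
f 90 88 89



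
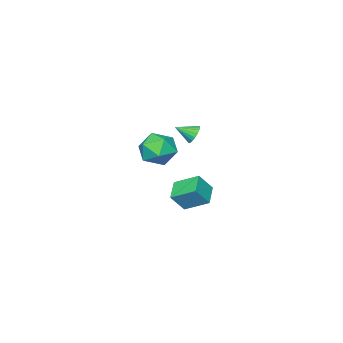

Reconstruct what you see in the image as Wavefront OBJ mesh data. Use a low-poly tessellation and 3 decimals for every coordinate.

v -1.729 -2.152 -2.715
v -2.242 -0.927 -1.997
v -0.772 -1.478 -3.181
v -1.284 -0.253 -2.463
v -1.036 -2.447 -1.717
v -1.548 -1.222 -0.999
v -0.078 -1.773 -2.183
v -0.591 -0.548 -1.465
v -2.801 -2.734 0.963
v -2.341 -2.57 0.598
v -2.139 -3.446 1.477
v -2.317 -2.397 0.806
v -2.39 -2.291 1.045
v -2.544 -2.273 1.268
v -2.749 -2.347 1.431
v -2.964 -2.497 1.5
v -3.147 -2.694 1.463
v -3.261 -2.899 1.327
v -3.285 -3.071 1.119
v -3.212 -3.177 0.88
v -3.059 -3.195 0.657
v -2.854 -3.122 0.494
v -2.638 -2.972 0.425
v -2.455 -2.775 0.462
v 4.094 1.911 2.948
v 4.807 1.239 3.267
v 3.153 1.541 4.273
v 3.866 0.869 4.592
v 4.064 1.88 4.614
v 4.646 2.108 3.795
v 3.314 0.672 3.745
v 3.896 0.9 2.926
v 4.325 0.473 3.759
v 4.788 1.22 4.297
v 3.172 1.56 3.243
v 3.635 2.307 3.781
f 2 4 1
f 5 2 1
f 1 4 3
f 3 5 1
f 2 8 4
f 6 2 5
f 6 8 2
f 4 8 3
f 7 5 3
f 3 8 7
f 7 6 5
f 8 6 7
f 10 9 12
f 10 12 11
f 12 9 13
f 12 13 11
f 13 9 14
f 13 14 11
f 14 9 15
f 14 15 11
f 15 9 16
f 15 16 11
f 16 9 17
f 16 17 11
f 17 9 18
f 17 18 11
f 18 9 19
f 18 19 11
f 19 9 20
f 19 20 11
f 20 9 21
f 20 21 11
f 21 9 22
f 21 22 11
f 22 9 23
f 22 23 11
f 23 9 24
f 23 24 11
f 24 9 10
f 24 10 11
f 25 36 30
f 25 30 26
f 25 26 32
f 25 32 35
f 25 35 36
f 26 30 34
f 30 36 29
f 36 35 27
f 35 32 31
f 32 26 33
f 28 34 29
f 28 29 27
f 28 27 31
f 28 31 33
f 28 33 34
f 29 34 30
f 27 29 36
f 31 27 35
f 33 31 32
f 34 33 26



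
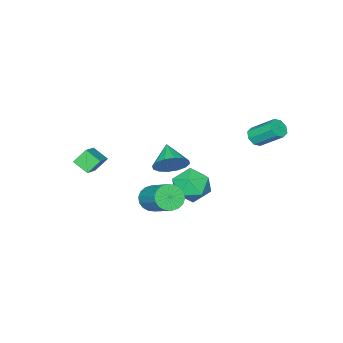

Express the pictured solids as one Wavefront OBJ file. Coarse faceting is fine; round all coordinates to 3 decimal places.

v 2.533 1.039 -1.531
v 2.927 0.581 -1.086
v 3.48 2.283 0.176
v 3.087 2.741 -0.269
v 3.152 0.676 -1.313
v 3.706 2.378 -0.051
v 3.255 0.843 -1.583
v 3.809 2.545 -0.321
v 3.215 1.049 -1.843
v 3.769 2.75 -0.581
v 3.04 1.252 -2.041
v 3.594 2.954 -0.779
v 2.764 1.414 -2.138
v 3.318 3.116 -0.876
v 2.443 1.501 -2.115
v 2.997 3.203 -0.853
v 2.14 1.497 -1.976
v 2.693 3.199 -0.714
v 1.914 1.402 -1.749
v 2.468 3.104 -0.487
v 1.811 1.235 -1.479
v 2.365 2.937 -0.217
v 1.851 1.03 -1.219
v 2.405 2.731 0.043
v 2.026 0.826 -1.021
v 2.58 2.528 0.241
v 2.302 0.664 -0.924
v 2.856 2.366 0.338
v 2.623 0.577 -0.947
v 3.177 2.279 0.315
v 2.011 -3.749 -0.586
v 3.008 -3.169 0.014
v 1.824 -2.929 -1.069
v 2.822 -2.349 -0.469
v 2.598 -4.031 -1.291
v 3.596 -3.451 -0.691
v 2.412 -3.211 -1.774
v 3.409 -2.631 -1.174
v -2.021 0.156 -2.784
v -1.211 0.504 -3.467
v -1.829 -1.524 -3.413
v -1.019 -1.176 -4.096
v -0.848 -1.199 -2.995
v -0.967 -0.161 -2.606
v -2.073 -0.859 -4.274
v -2.192 0.179 -3.885
v -1.244 -0.123 -4.388
v -0.487 -0.333 -3.597
v -2.553 -0.687 -3.283
v -1.796 -0.897 -2.492
v -2.869 2.473 0.952
v -2.54 2.227 1.348
v -2.903 3.381 2.364
v -3.231 3.627 1.968
v -2.32 2.513 1.102
v -2.683 3.667 2.119
v -2.421 2.775 0.768
v -2.784 3.929 1.785
v -2.784 2.861 0.542
v -3.147 4.014 1.559
v -3.197 2.719 0.556
v -3.56 3.873 1.572
v -3.417 2.433 0.801
v -3.78 3.587 1.818
v -3.316 2.171 1.135
v -3.679 3.325 2.152
v -2.953 2.086 1.361
v -3.316 3.239 2.378
v -2.511 -3.009 -3.689
v -1.88 -3.666 -4.049
v -3.209 -4.071 -2.971
v -1.672 -3.509 -3.614
v -1.689 -3.218 -3.199
v -1.926 -2.871 -2.915
v -2.32 -2.56 -2.839
v -2.765 -2.37 -2.99
v -3.142 -2.351 -3.329
v -3.35 -2.508 -3.764
v -3.333 -2.799 -4.179
v -3.096 -3.147 -4.463
v -2.702 -3.457 -4.539
v -2.257 -3.647 -4.387
f 2 1 5
f 2 5 3
f 3 5 6
f 3 6 4
f 5 1 7
f 5 7 6
f 6 7 8
f 6 8 4
f 7 1 9
f 7 9 8
f 8 9 10
f 8 10 4
f 9 1 11
f 9 11 10
f 10 11 12
f 10 12 4
f 11 1 13
f 11 13 12
f 12 13 14
f 12 14 4
f 13 1 15
f 13 15 14
f 14 15 16
f 14 16 4
f 15 1 17
f 15 17 16
f 16 17 18
f 16 18 4
f 17 1 19
f 17 19 18
f 18 19 20
f 18 20 4
f 19 1 21
f 19 21 20
f 20 21 22
f 20 22 4
f 21 1 23
f 21 23 22
f 22 23 24
f 22 24 4
f 23 1 25
f 23 25 24
f 24 25 26
f 24 26 4
f 25 1 27
f 25 27 26
f 26 27 28
f 26 28 4
f 27 1 29
f 27 29 28
f 28 29 30
f 28 30 4
f 29 1 2
f 29 2 30
f 30 2 3
f 30 3 4
f 32 34 31
f 35 32 31
f 31 34 33
f 33 35 31
f 32 38 34
f 36 32 35
f 36 38 32
f 34 38 33
f 37 35 33
f 33 38 37
f 37 36 35
f 38 36 37
f 39 50 44
f 39 44 40
f 39 40 46
f 39 46 49
f 39 49 50
f 40 44 48
f 44 50 43
f 50 49 41
f 49 46 45
f 46 40 47
f 42 48 43
f 42 43 41
f 42 41 45
f 42 45 47
f 42 47 48
f 43 48 44
f 41 43 50
f 45 41 49
f 47 45 46
f 48 47 40
f 52 51 55
f 52 55 53
f 53 55 56
f 53 56 54
f 55 51 57
f 55 57 56
f 56 57 58
f 56 58 54
f 57 51 59
f 57 59 58
f 58 59 60
f 58 60 54
f 59 51 61
f 59 61 60
f 60 61 62
f 60 62 54
f 61 51 63
f 61 63 62
f 62 63 64
f 62 64 54
f 63 51 65
f 63 65 64
f 64 65 66
f 64 66 54
f 65 51 67
f 65 67 66
f 66 67 68
f 66 68 54
f 67 51 52
f 67 52 68
f 68 52 53
f 68 53 54
f 70 69 72
f 70 72 71
f 72 69 73
f 72 73 71
f 73 69 74
f 73 74 71
f 74 69 75
f 74 75 71
f 75 69 76
f 75 76 71
f 76 69 77
f 76 77 71
f 77 69 78
f 77 78 71
f 78 69 79
f 78 79 71
f 79 69 80
f 79 80 71
f 80 69 81
f 80 81 71
f 81 69 82
f 81 82 71
f 82 69 70
f 82 70 71



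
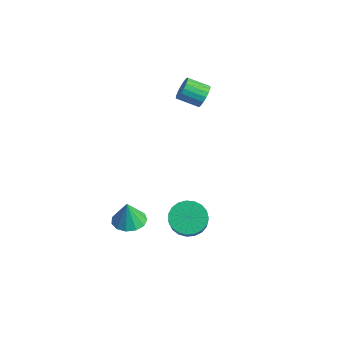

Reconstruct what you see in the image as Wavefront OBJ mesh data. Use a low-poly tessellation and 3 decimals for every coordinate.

v 1.842 1.161 -4.062
v 2.374 0.687 -4.734
v 3.59 -0.135 -3.191
v 3.058 0.339 -2.518
v 2.573 1.041 -4.702
v 3.79 0.219 -3.159
v 2.646 1.415 -4.56
v 3.863 0.593 -3.017
v 2.58 1.746 -4.332
v 3.796 0.924 -2.788
v 2.386 1.976 -4.056
v 3.602 1.154 -2.513
v 2.098 2.065 -3.782
v 3.314 1.243 -2.239
v 1.766 1.997 -3.556
v 2.982 1.175 -2.013
v 1.447 1.785 -3.418
v 2.663 0.963 -1.874
v 1.196 1.465 -3.39
v 2.412 0.643 -1.847
v 1.057 1.093 -3.479
v 2.273 0.27 -1.936
v 1.053 0.732 -3.669
v 2.27 -0.09 -2.126
v 1.186 0.445 -3.926
v 2.403 -0.377 -2.383
v 1.433 0.283 -4.207
v 2.649 -0.54 -2.664
v 1.75 0.272 -4.463
v 2.966 -0.55 -2.92
v 2.083 0.415 -4.649
v 3.299 -0.407 -3.106
v -0.946 3.908 2.317
v -0.543 3.893 2.888
v -1.29 3.058 3.395
v -1.694 3.072 2.823
v -0.749 4.118 2.954
v -1.496 3.283 3.461
v -0.994 4.3 2.894
v -1.741 3.465 3.401
v -1.229 4.405 2.719
v -1.977 3.57 3.226
v -1.409 4.412 2.465
v -2.156 3.577 2.972
v -1.497 4.318 2.181
v -2.244 3.483 2.688
v -1.476 4.143 1.924
v -2.223 3.308 2.431
v -1.35 3.922 1.745
v -2.097 3.087 2.252
v -1.144 3.697 1.679
v -1.891 2.862 2.186
v -0.899 3.515 1.739
v -1.646 2.68 2.246
v -0.663 3.41 1.914
v -1.411 2.575 2.421
v -0.484 3.403 2.168
v -1.231 2.568 2.675
v -0.396 3.497 2.452
v -1.143 2.662 2.959
v -0.417 3.672 2.709
v -1.164 2.837 3.216
v 0.36 -1.356 -3.955
v 1.179 -1.008 -3.954
v 0.42 -1.504 -2.565
v 0.862 -0.623 -3.899
v 0.386 -0.471 -3.863
v -0.099 -0.6 -3.855
v -0.438 -0.969 -3.88
v -0.523 -1.461 -3.929
v -0.328 -1.92 -3.986
v 0.085 -2.199 -4.033
v 0.586 -2.211 -4.056
v 1.015 -1.952 -4.047
v 1.236 -1.503 -4.009
f 2 1 5
f 2 5 3
f 3 5 6
f 3 6 4
f 5 1 7
f 5 7 6
f 6 7 8
f 6 8 4
f 7 1 9
f 7 9 8
f 8 9 10
f 8 10 4
f 9 1 11
f 9 11 10
f 10 11 12
f 10 12 4
f 11 1 13
f 11 13 12
f 12 13 14
f 12 14 4
f 13 1 15
f 13 15 14
f 14 15 16
f 14 16 4
f 15 1 17
f 15 17 16
f 16 17 18
f 16 18 4
f 17 1 19
f 17 19 18
f 18 19 20
f 18 20 4
f 19 1 21
f 19 21 20
f 20 21 22
f 20 22 4
f 21 1 23
f 21 23 22
f 22 23 24
f 22 24 4
f 23 1 25
f 23 25 24
f 24 25 26
f 24 26 4
f 25 1 27
f 25 27 26
f 26 27 28
f 26 28 4
f 27 1 29
f 27 29 28
f 28 29 30
f 28 30 4
f 29 1 31
f 29 31 30
f 30 31 32
f 30 32 4
f 31 1 2
f 31 2 32
f 32 2 3
f 32 3 4
f 34 33 37
f 34 37 35
f 35 37 38
f 35 38 36
f 37 33 39
f 37 39 38
f 38 39 40
f 38 40 36
f 39 33 41
f 39 41 40
f 40 41 42
f 40 42 36
f 41 33 43
f 41 43 42
f 42 43 44
f 42 44 36
f 43 33 45
f 43 45 44
f 44 45 46
f 44 46 36
f 45 33 47
f 45 47 46
f 46 47 48
f 46 48 36
f 47 33 49
f 47 49 48
f 48 49 50
f 48 50 36
f 49 33 51
f 49 51 50
f 50 51 52
f 50 52 36
f 51 33 53
f 51 53 52
f 52 53 54
f 52 54 36
f 53 33 55
f 53 55 54
f 54 55 56
f 54 56 36
f 55 33 57
f 55 57 56
f 56 57 58
f 56 58 36
f 57 33 59
f 57 59 58
f 58 59 60
f 58 60 36
f 59 33 61
f 59 61 60
f 60 61 62
f 60 62 36
f 61 33 34
f 61 34 62
f 62 34 35
f 62 35 36
f 64 63 66
f 64 66 65
f 66 63 67
f 66 67 65
f 67 63 68
f 67 68 65
f 68 63 69
f 68 69 65
f 69 63 70
f 69 70 65
f 70 63 71
f 70 71 65
f 71 63 72
f 71 72 65
f 72 63 73
f 72 73 65
f 73 63 74
f 73 74 65
f 74 63 75
f 74 75 65
f 75 63 64
f 75 64 65



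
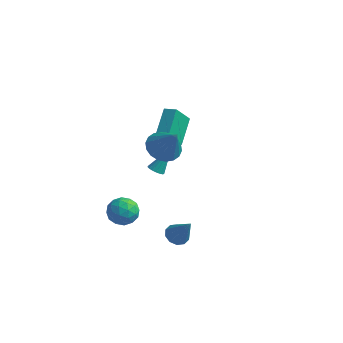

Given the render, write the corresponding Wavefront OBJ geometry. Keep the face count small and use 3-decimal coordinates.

v -4.033 3.215 -3.738
v -3.557 3.335 -3.962
v -3.587 4.245 -2.242
v -3.713 3.523 -4.045
v -3.943 3.641 -4.058
v -4.194 3.661 -3.997
v -4.407 3.578 -3.877
v -4.535 3.413 -3.725
v -4.548 3.202 -3.576
v -4.443 2.994 -3.464
v -4.244 2.837 -3.415
v -3.996 2.766 -3.44
v -3.757 2.798 -3.533
v -3.582 2.926 -3.673
v -3.509 3.119 -3.828
v -3.356 -0.715 -3.201
v -2.523 -1.116 -3.519
v -4.177 -1.884 -3.881
v -3.344 -2.285 -4.199
v -3.553 -2.285 -3.244
v -3.046 -1.562 -2.823
v -3.654 -1.438 -4.577
v -3.147 -0.715 -4.156
v -2.707 -1.562 -4.369
v -2.644 -2.086 -3.545
v -4.056 -0.914 -3.855
v -3.993 -1.438 -3.031
v -2.867 -0.813 -3.3
v -3.833 -2.187 -4.1
v -3.956 -2.187 -3.538
v -3.466 -2.422 -3.725
v -3.175 -1.075 -2.891
v -2.685 -1.311 -3.078
v -3.291 -1.998 -2.917
v -4.015 -1.689 -4.322
v -3.525 -1.925 -4.509
v -3.234 -0.578 -3.675
v -2.744 -0.813 -3.862
v -3.409 -1.002 -4.483
v -2.486 -1.311 -3.987
v -2.968 -1.998 -4.387
v -3.151 -1.5 -4.608
v -2.853 -1.076 -4.361
v -2.449 -1.618 -3.503
v -2.932 -2.306 -3.902
v -3.055 -2.305 -3.341
v -2.756 -1.881 -3.094
v -2.557 -1.881 -4.002
v -3.768 -0.694 -3.498
v -4.251 -1.382 -3.897
v -3.944 -1.119 -4.306
v -3.645 -0.695 -4.059
v -3.732 -1.002 -3.013
v -4.214 -1.689 -3.413
v -3.847 -1.924 -3.039
v -3.549 -1.5 -2.792
v -4.143 -1.119 -3.398
v 1.081 -3.205 -2.517
v 1.67 -2.986 -2.848
v 2.079 -3.515 -0.943
v 1.482 -2.636 -2.66
v 1.141 -2.504 -2.417
v 0.777 -2.64 -2.213
v 0.529 -2.991 -2.125
v 0.492 -3.424 -2.187
v 0.68 -3.773 -2.375
v 1.021 -3.905 -2.617
v 1.385 -3.77 -2.821
v 1.633 -3.418 -2.909
v -1.407 -0.348 1.761
v -0.605 -0.685 1.173
v -0.333 -0.752 3.459
v -0.513 -0.229 1.223
v -0.598 0.203 1.38
v -0.844 0.526 1.612
v -1.201 0.675 1.874
v -1.599 0.622 2.113
v -1.959 0.377 2.282
v -2.21 -0.012 2.348
v -2.301 -0.467 2.298
v -2.216 -0.899 2.141
v -1.97 -1.222 1.909
v -1.613 -1.371 1.648
v -1.215 -1.318 1.409
v -0.855 -1.073 1.239
v -3.679 2.628 -0.116
v -4.033 4.174 1.001
v -3.413 3.681 -1.488
v -3.767 5.227 -0.371
v -2.893 2.673 0.071
v -3.247 4.219 1.188
v -2.627 3.726 -1.301
v -2.981 5.272 -0.184
f 2 1 4
f 2 4 3
f 4 1 5
f 4 5 3
f 5 1 6
f 5 6 3
f 6 1 7
f 6 7 3
f 7 1 8
f 7 8 3
f 8 1 9
f 8 9 3
f 9 1 10
f 9 10 3
f 10 1 11
f 10 11 3
f 11 1 12
f 11 12 3
f 12 1 13
f 12 13 3
f 13 1 14
f 13 14 3
f 14 1 15
f 14 15 3
f 15 1 2
f 15 2 3
f 16 53 32
f 53 27 56
f 32 56 21
f 53 56 32
f 16 32 28
f 32 21 33
f 28 33 17
f 32 33 28
f 16 28 37
f 28 17 38
f 37 38 23
f 28 38 37
f 16 37 49
f 37 23 52
f 49 52 26
f 37 52 49
f 16 49 53
f 49 26 57
f 53 57 27
f 49 57 53
f 17 33 44
f 33 21 47
f 44 47 25
f 33 47 44
f 21 56 34
f 56 27 55
f 34 55 20
f 56 55 34
f 27 57 54
f 57 26 50
f 54 50 18
f 57 50 54
f 26 52 51
f 52 23 39
f 51 39 22
f 52 39 51
f 23 38 43
f 38 17 40
f 43 40 24
f 38 40 43
f 19 45 31
f 45 25 46
f 31 46 20
f 45 46 31
f 19 31 29
f 31 20 30
f 29 30 18
f 31 30 29
f 19 29 36
f 29 18 35
f 36 35 22
f 29 35 36
f 19 36 41
f 36 22 42
f 41 42 24
f 36 42 41
f 19 41 45
f 41 24 48
f 45 48 25
f 41 48 45
f 20 46 34
f 46 25 47
f 34 47 21
f 46 47 34
f 18 30 54
f 30 20 55
f 54 55 27
f 30 55 54
f 22 35 51
f 35 18 50
f 51 50 26
f 35 50 51
f 24 42 43
f 42 22 39
f 43 39 23
f 42 39 43
f 25 48 44
f 48 24 40
f 44 40 17
f 48 40 44
f 59 58 61
f 59 61 60
f 61 58 62
f 61 62 60
f 62 58 63
f 62 63 60
f 63 58 64
f 63 64 60
f 64 58 65
f 64 65 60
f 65 58 66
f 65 66 60
f 66 58 67
f 66 67 60
f 67 58 68
f 67 68 60
f 68 58 69
f 68 69 60
f 69 58 59
f 69 59 60
f 71 70 73
f 71 73 72
f 73 70 74
f 73 74 72
f 74 70 75
f 74 75 72
f 75 70 76
f 75 76 72
f 76 70 77
f 76 77 72
f 77 70 78
f 77 78 72
f 78 70 79
f 78 79 72
f 79 70 80
f 79 80 72
f 80 70 81
f 80 81 72
f 81 70 82
f 81 82 72
f 82 70 83
f 82 83 72
f 83 70 84
f 83 84 72
f 84 70 85
f 84 85 72
f 85 70 71
f 85 71 72
f 87 89 86
f 90 87 86
f 86 89 88
f 88 90 86
f 87 93 89
f 91 87 90
f 91 93 87
f 89 93 88
f 92 90 88
f 88 93 92
f 92 91 90
f 93 91 92



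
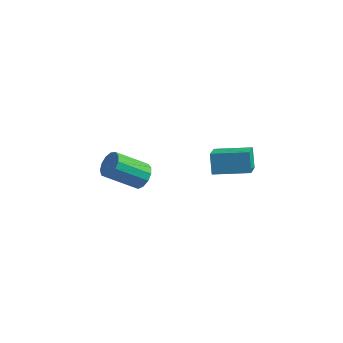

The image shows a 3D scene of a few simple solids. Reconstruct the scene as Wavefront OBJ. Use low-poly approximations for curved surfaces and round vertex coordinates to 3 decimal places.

v -1.634 -0.209 -2.43
v -1.132 -0.347 -1.903
v -2.565 -0.969 -0.703
v -3.066 -0.831 -1.23
v -1.256 0.047 -1.847
v -2.689 -0.575 -0.647
v -1.5 0.36 -1.976
v -2.933 -0.262 -0.776
v -1.786 0.492 -2.249
v -3.219 -0.13 -1.049
v -2.024 0.402 -2.579
v -3.457 -0.22 -1.379
v -2.137 0.118 -2.863
v -3.57 -0.505 -1.662
v -2.091 -0.27 -3.008
v -3.524 -0.892 -1.808
v -1.9 -0.639 -2.971
v -3.333 -1.261 -1.77
v -1.623 -0.871 -2.761
v -3.056 -1.493 -1.561
v -1.351 -0.893 -2.447
v -2.784 -1.515 -1.246
v -1.168 -0.697 -2.127
v -2.601 -1.319 -0.927
v 2.423 -1.637 1.035
v 2.553 -2.768 1.867
v 2.151 -1.026 1.907
v 2.28 -2.156 2.74
v 4.16 -1.244 1.3
v 4.289 -2.374 2.133
v 3.887 -0.632 2.173
v 4.017 -1.763 3.005
f 2 1 5
f 2 5 3
f 3 5 6
f 3 6 4
f 5 1 7
f 5 7 6
f 6 7 8
f 6 8 4
f 7 1 9
f 7 9 8
f 8 9 10
f 8 10 4
f 9 1 11
f 9 11 10
f 10 11 12
f 10 12 4
f 11 1 13
f 11 13 12
f 12 13 14
f 12 14 4
f 13 1 15
f 13 15 14
f 14 15 16
f 14 16 4
f 15 1 17
f 15 17 16
f 16 17 18
f 16 18 4
f 17 1 19
f 17 19 18
f 18 19 20
f 18 20 4
f 19 1 21
f 19 21 20
f 20 21 22
f 20 22 4
f 21 1 23
f 21 23 22
f 22 23 24
f 22 24 4
f 23 1 2
f 23 2 24
f 24 2 3
f 24 3 4
f 26 28 25
f 29 26 25
f 25 28 27
f 27 29 25
f 26 32 28
f 30 26 29
f 30 32 26
f 28 32 27
f 31 29 27
f 27 32 31
f 31 30 29
f 32 30 31



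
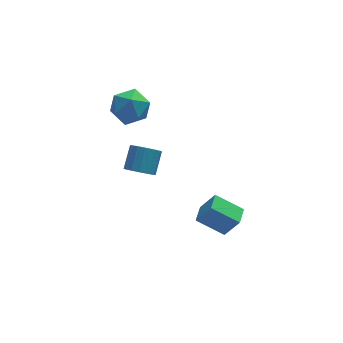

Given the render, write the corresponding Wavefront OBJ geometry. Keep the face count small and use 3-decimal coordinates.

v 0.293 3.04 -4.111
v 0.893 3.013 -4.471
v 1.386 3.813 -3.709
v 0.787 3.84 -3.349
v 0.702 3.279 -4.627
v 1.196 4.079 -3.864
v 0.402 3.481 -4.644
v 0.895 4.281 -3.882
v 0.072 3.565 -4.519
v 0.566 4.364 -3.756
v -0.198 3.508 -4.284
v 0.295 4.308 -3.522
v -0.337 3.326 -4.003
v 0.157 4.126 -3.241
v -0.306 3.067 -3.751
v 0.187 3.867 -2.989
v -0.116 2.801 -3.596
v 0.378 3.601 -2.833
v 0.185 2.599 -3.578
v 0.678 3.399 -2.816
v 0.514 2.516 -3.704
v 1.008 3.315 -2.941
v 0.785 2.572 -3.938
v 1.278 3.372 -3.176
v 0.923 2.754 -4.219
v 1.417 3.554 -3.457
v -0.582 3.725 0.96
v -0.116 4.248 0.309
v 0.136 2.452 0.451
v 0.602 2.975 -0.2
v 0.805 3.077 0.729
v 0.361 3.864 1.044
v -0.341 2.836 -0.284
v -0.785 3.623 0.031
v 0.033 3.699 -0.46
v 0.741 3.848 0.166
v -0.721 2.852 0.594
v -0.013 3.001 1.22
v 2.517 -2.322 -3.396
v 1.46 -1.748 -2.681
v 2.91 -1.58 -3.41
v 1.853 -1.006 -2.695
v 3.067 -2.594 -2.365
v 2.01 -2.02 -1.65
v 3.46 -1.852 -2.379
v 2.403 -1.278 -1.664
f 2 1 5
f 2 5 3
f 3 5 6
f 3 6 4
f 5 1 7
f 5 7 6
f 6 7 8
f 6 8 4
f 7 1 9
f 7 9 8
f 8 9 10
f 8 10 4
f 9 1 11
f 9 11 10
f 10 11 12
f 10 12 4
f 11 1 13
f 11 13 12
f 12 13 14
f 12 14 4
f 13 1 15
f 13 15 14
f 14 15 16
f 14 16 4
f 15 1 17
f 15 17 16
f 16 17 18
f 16 18 4
f 17 1 19
f 17 19 18
f 18 19 20
f 18 20 4
f 19 1 21
f 19 21 20
f 20 21 22
f 20 22 4
f 21 1 23
f 21 23 22
f 22 23 24
f 22 24 4
f 23 1 25
f 23 25 24
f 24 25 26
f 24 26 4
f 25 1 2
f 25 2 26
f 26 2 3
f 26 3 4
f 27 38 32
f 27 32 28
f 27 28 34
f 27 34 37
f 27 37 38
f 28 32 36
f 32 38 31
f 38 37 29
f 37 34 33
f 34 28 35
f 30 36 31
f 30 31 29
f 30 29 33
f 30 33 35
f 30 35 36
f 31 36 32
f 29 31 38
f 33 29 37
f 35 33 34
f 36 35 28
f 40 42 39
f 43 40 39
f 39 42 41
f 41 43 39
f 40 46 42
f 44 40 43
f 44 46 40
f 42 46 41
f 45 43 41
f 41 46 45
f 45 44 43
f 46 44 45



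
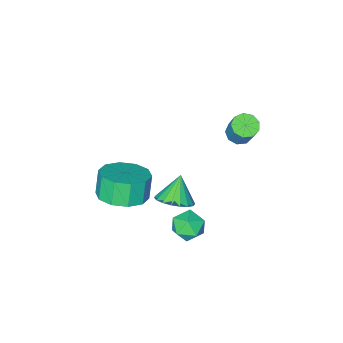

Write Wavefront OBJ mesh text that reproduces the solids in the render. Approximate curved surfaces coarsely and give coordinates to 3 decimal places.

v 0.951 1.04 -0.213
v 1.724 0.318 -0.141
v 1.382 0.058 0.925
v 0.609 0.78 0.853
v 1.96 0.89 0.074
v 1.618 0.63 1.14
v 1.811 1.519 0.179
v 1.469 1.259 1.246
v 1.333 1.965 0.135
v 0.991 1.705 1.201
v 0.709 2.058 -0.043
v 0.367 1.798 1.024
v 0.178 1.762 -0.285
v -0.164 1.502 0.781
v -0.058 1.19 -0.5
v -0.4 0.93 0.566
v 0.091 0.561 -0.606
v -0.251 0.301 0.461
v 0.569 0.115 -0.561
v 0.227 -0.145 0.505
v 1.193 0.022 -0.384
v 0.851 -0.238 0.683
v -0.99 1.861 -1.174
v -0.267 1.632 -0.838
v -1.59 1.479 -0.146
v -0.302 1.983 -0.727
v -0.472 2.31 -0.705
v -0.746 2.548 -0.776
v -1.068 2.65 -0.926
v -1.374 2.596 -1.125
v -1.605 2.396 -1.333
v -1.714 2.091 -1.51
v -1.679 1.74 -1.621
v -1.508 1.413 -1.643
v -1.235 1.175 -1.572
v -0.913 1.073 -1.422
v -0.606 1.127 -1.224
v -0.376 1.327 -1.015
v -0.476 4.419 -0.64
v 0.077 4.672 -0.19
v -0.217 3.268 -0.31
v 0.336 3.521 0.14
v -0.388 3.658 0.315
v -0.548 4.369 0.112
v 0.408 3.571 -0.612
v 0.248 4.282 -0.815
v 0.623 4.148 -0.172
v 0.131 4.202 0.401
v -0.271 3.738 -0.901
v -0.763 3.792 -0.328
v -3.023 3.318 3.404
v -2.566 3.004 3.481
v -2.319 3.649 4.652
v -2.777 3.962 4.576
v -2.476 3.322 3.287
v -2.229 3.967 4.459
v -2.642 3.638 3.148
v -2.396 4.283 4.32
v -2.986 3.804 3.129
v -2.74 4.449 4.301
v -3.348 3.742 3.239
v -3.102 4.387 4.41
v -3.558 3.482 3.426
v -3.312 4.127 4.598
v -3.517 3.145 3.603
v -3.271 3.79 4.775
v -3.246 2.889 3.687
v -2.999 3.533 4.859
v -2.87 2.833 3.639
v -2.623 3.478 4.81
f 2 1 5
f 2 5 3
f 3 5 6
f 3 6 4
f 5 1 7
f 5 7 6
f 6 7 8
f 6 8 4
f 7 1 9
f 7 9 8
f 8 9 10
f 8 10 4
f 9 1 11
f 9 11 10
f 10 11 12
f 10 12 4
f 11 1 13
f 11 13 12
f 12 13 14
f 12 14 4
f 13 1 15
f 13 15 14
f 14 15 16
f 14 16 4
f 15 1 17
f 15 17 16
f 16 17 18
f 16 18 4
f 17 1 19
f 17 19 18
f 18 19 20
f 18 20 4
f 19 1 21
f 19 21 20
f 20 21 22
f 20 22 4
f 21 1 2
f 21 2 22
f 22 2 3
f 22 3 4
f 24 23 26
f 24 26 25
f 26 23 27
f 26 27 25
f 27 23 28
f 27 28 25
f 28 23 29
f 28 29 25
f 29 23 30
f 29 30 25
f 30 23 31
f 30 31 25
f 31 23 32
f 31 32 25
f 32 23 33
f 32 33 25
f 33 23 34
f 33 34 25
f 34 23 35
f 34 35 25
f 35 23 36
f 35 36 25
f 36 23 37
f 36 37 25
f 37 23 38
f 37 38 25
f 38 23 24
f 38 24 25
f 39 50 44
f 39 44 40
f 39 40 46
f 39 46 49
f 39 49 50
f 40 44 48
f 44 50 43
f 50 49 41
f 49 46 45
f 46 40 47
f 42 48 43
f 42 43 41
f 42 41 45
f 42 45 47
f 42 47 48
f 43 48 44
f 41 43 50
f 45 41 49
f 47 45 46
f 48 47 40
f 52 51 55
f 52 55 53
f 53 55 56
f 53 56 54
f 55 51 57
f 55 57 56
f 56 57 58
f 56 58 54
f 57 51 59
f 57 59 58
f 58 59 60
f 58 60 54
f 59 51 61
f 59 61 60
f 60 61 62
f 60 62 54
f 61 51 63
f 61 63 62
f 62 63 64
f 62 64 54
f 63 51 65
f 63 65 64
f 64 65 66
f 64 66 54
f 65 51 67
f 65 67 66
f 66 67 68
f 66 68 54
f 67 51 69
f 67 69 68
f 68 69 70
f 68 70 54
f 69 51 52
f 69 52 70
f 70 52 53
f 70 53 54



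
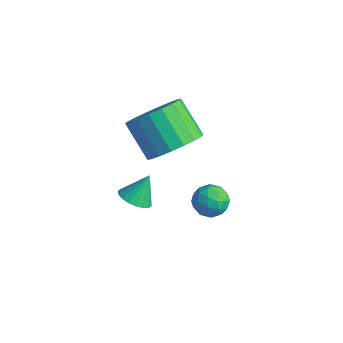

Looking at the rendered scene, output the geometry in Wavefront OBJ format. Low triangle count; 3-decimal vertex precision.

v -0.002 2.467 1.153
v 0.59 3.136 1.76
v -0.626 3.201 2.874
v -1.218 2.533 2.267
v 0.346 3.437 1.476
v -0.87 3.503 2.59
v 0.033 3.547 1.128
v -1.183 3.612 2.242
v -0.287 3.442 0.785
v -1.503 3.507 1.899
v -0.551 3.144 0.515
v -1.766 3.21 1.629
v -0.706 2.713 0.371
v -1.921 2.778 1.485
v -0.721 2.232 0.382
v -1.937 2.298 1.496
v -0.594 1.799 0.546
v -1.81 1.864 1.66
v -0.35 1.497 0.83
v -1.566 1.563 1.944
v -0.037 1.388 1.178
v -1.253 1.453 2.292
v 0.283 1.493 1.521
v -0.933 1.558 2.635
v 0.546 1.79 1.791
v -0.669 1.856 2.905
v 0.701 2.222 1.935
v -0.514 2.287 3.049
v 0.717 2.702 1.924
v -0.499 2.768 3.038
v -1.308 1.709 -2.354
v -0.668 1.524 -2.282
v -1.232 2.351 -1.366
v -0.647 1.773 -2.445
v -0.757 2.009 -2.59
v -0.976 2.186 -2.688
v -1.261 2.268 -2.72
v -1.555 2.24 -2.68
v -1.8 2.107 -2.574
v -1.948 1.895 -2.425
v -1.968 1.646 -2.262
v -1.858 1.41 -2.117
v -1.639 1.233 -2.019
v -1.354 1.15 -1.987
v -1.06 1.179 -2.028
v -0.815 1.312 -2.133
v 1.562 3.011 -0.304
v 2.066 3.11 -0.785
v 1.074 2.23 -0.975
v 1.578 2.329 -1.456
v 1.733 2.021 -0.842
v 2.035 2.504 -0.427
v 1.105 2.836 -1.333
v 1.407 3.319 -0.918
v 1.784 3.001 -1.422
v 2.172 2.498 -1.118
v 0.968 2.842 -0.642
v 1.356 2.339 -0.338
v 1.857 3.129 -0.486
v 1.283 2.211 -1.274
v 1.374 2.03 -0.913
v 1.671 2.088 -1.196
v 1.839 2.773 -0.275
v 2.135 2.831 -0.558
v 1.939 2.191 -0.591
v 1.005 2.509 -1.202
v 1.301 2.567 -1.485
v 1.469 3.252 -0.564
v 1.766 3.31 -0.847
v 1.201 3.149 -1.169
v 1.988 3.123 -1.143
v 1.701 2.664 -1.537
v 1.422 2.962 -1.465
v 1.6 3.246 -1.221
v 2.216 2.828 -0.964
v 1.929 2.368 -1.359
v 2.02 2.188 -0.997
v 2.197 2.472 -0.754
v 2.05 2.764 -1.338
v 1.211 2.972 -0.401
v 0.924 2.512 -0.796
v 0.943 2.868 -1.006
v 1.12 3.152 -0.763
v 1.439 2.676 -0.223
v 1.152 2.217 -0.617
v 1.54 2.094 -0.539
v 1.718 2.378 -0.295
v 1.09 2.576 -0.422
f 2 1 5
f 2 5 3
f 3 5 6
f 3 6 4
f 5 1 7
f 5 7 6
f 6 7 8
f 6 8 4
f 7 1 9
f 7 9 8
f 8 9 10
f 8 10 4
f 9 1 11
f 9 11 10
f 10 11 12
f 10 12 4
f 11 1 13
f 11 13 12
f 12 13 14
f 12 14 4
f 13 1 15
f 13 15 14
f 14 15 16
f 14 16 4
f 15 1 17
f 15 17 16
f 16 17 18
f 16 18 4
f 17 1 19
f 17 19 18
f 18 19 20
f 18 20 4
f 19 1 21
f 19 21 20
f 20 21 22
f 20 22 4
f 21 1 23
f 21 23 22
f 22 23 24
f 22 24 4
f 23 1 25
f 23 25 24
f 24 25 26
f 24 26 4
f 25 1 27
f 25 27 26
f 26 27 28
f 26 28 4
f 27 1 29
f 27 29 28
f 28 29 30
f 28 30 4
f 29 1 2
f 29 2 30
f 30 2 3
f 30 3 4
f 32 31 34
f 32 34 33
f 34 31 35
f 34 35 33
f 35 31 36
f 35 36 33
f 36 31 37
f 36 37 33
f 37 31 38
f 37 38 33
f 38 31 39
f 38 39 33
f 39 31 40
f 39 40 33
f 40 31 41
f 40 41 33
f 41 31 42
f 41 42 33
f 42 31 43
f 42 43 33
f 43 31 44
f 43 44 33
f 44 31 45
f 44 45 33
f 45 31 46
f 45 46 33
f 46 31 32
f 46 32 33
f 47 84 63
f 84 58 87
f 63 87 52
f 84 87 63
f 47 63 59
f 63 52 64
f 59 64 48
f 63 64 59
f 47 59 68
f 59 48 69
f 68 69 54
f 59 69 68
f 47 68 80
f 68 54 83
f 80 83 57
f 68 83 80
f 47 80 84
f 80 57 88
f 84 88 58
f 80 88 84
f 48 64 75
f 64 52 78
f 75 78 56
f 64 78 75
f 52 87 65
f 87 58 86
f 65 86 51
f 87 86 65
f 58 88 85
f 88 57 81
f 85 81 49
f 88 81 85
f 57 83 82
f 83 54 70
f 82 70 53
f 83 70 82
f 54 69 74
f 69 48 71
f 74 71 55
f 69 71 74
f 50 76 62
f 76 56 77
f 62 77 51
f 76 77 62
f 50 62 60
f 62 51 61
f 60 61 49
f 62 61 60
f 50 60 67
f 60 49 66
f 67 66 53
f 60 66 67
f 50 67 72
f 67 53 73
f 72 73 55
f 67 73 72
f 50 72 76
f 72 55 79
f 76 79 56
f 72 79 76
f 51 77 65
f 77 56 78
f 65 78 52
f 77 78 65
f 49 61 85
f 61 51 86
f 85 86 58
f 61 86 85
f 53 66 82
f 66 49 81
f 82 81 57
f 66 81 82
f 55 73 74
f 73 53 70
f 74 70 54
f 73 70 74
f 56 79 75
f 79 55 71
f 75 71 48
f 79 71 75

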